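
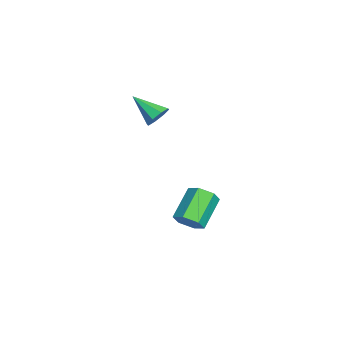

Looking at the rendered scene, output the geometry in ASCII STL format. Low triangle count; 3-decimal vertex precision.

solid 
facet normal 0.437 0.706 -0.557
outer loop
vertex 0.189 -1.865 3.314
vertex -0.548 -1.599 3.073
vertex -0.042 -1.422 3.694
endloop
endfacet
facet normal 0.604 -0.314 0.733
outer loop
vertex 0.189 -1.865 3.314
vertex -0.042 -1.422 3.694
vertex -1.392 -2.961 4.147
endloop
endfacet
facet normal 0.437 0.706 -0.557
outer loop
vertex -0.042 -1.422 3.694
vertex -0.548 -1.599 3.073
vertex -0.57 -1.083 3.71
endloop
endfacet
facet normal 0.137 0.167 0.976
outer loop
vertex -0.042 -1.422 3.694
vertex -0.57 -1.083 3.71
vertex -1.392 -2.961 4.147
endloop
endfacet
facet normal 0.440 0.705 -0.556
outer loop
vertex -0.57 -1.083 3.71
vertex -0.548 -1.599 3.073
vertex -1.084 -1.045 3.352
endloop
endfacet
facet normal -0.504 0.399 0.766
outer loop
vertex -0.57 -1.083 3.71
vertex -1.084 -1.045 3.352
vertex -1.392 -2.961 4.147
endloop
endfacet
facet normal 0.439 0.705 -0.557
outer loop
vertex -1.084 -1.045 3.352
vertex -0.548 -1.599 3.073
vertex -1.284 -1.332 2.831
endloop
endfacet
facet normal -0.943 0.246 0.227
outer loop
vertex -1.084 -1.045 3.352
vertex -1.284 -1.332 2.831
vertex -1.392 -2.961 4.147
endloop
endfacet
facet normal 0.439 0.705 -0.557
outer loop
vertex -1.284 -1.332 2.831
vertex -0.548 -1.599 3.073
vertex -1.053 -1.775 2.452
endloop
endfacet
facet normal -0.923 -0.202 -0.326
outer loop
vertex -1.284 -1.332 2.831
vertex -1.053 -1.775 2.452
vertex -1.392 -2.961 4.147
endloop
endfacet
facet normal 0.438 0.706 -0.556
outer loop
vertex -1.053 -1.775 2.452
vertex -0.548 -1.599 3.073
vertex -0.525 -2.115 2.436
endloop
endfacet
facet normal -0.457 -0.683 -0.569
outer loop
vertex -1.053 -1.775 2.452
vertex -0.525 -2.115 2.436
vertex -1.392 -2.961 4.147
endloop
endfacet
facet normal 0.437 0.706 -0.556
outer loop
vertex -0.525 -2.115 2.436
vertex -0.548 -1.599 3.073
vertex -0.011 -2.152 2.793
endloop
endfacet
facet normal 0.184 -0.915 -0.359
outer loop
vertex -0.525 -2.115 2.436
vertex -0.011 -2.152 2.793
vertex -1.392 -2.961 4.147
endloop
endfacet
facet normal 0.437 0.706 -0.557
outer loop
vertex -0.011 -2.152 2.793
vertex -0.548 -1.599 3.073
vertex 0.189 -1.865 3.314
endloop
endfacet
facet normal 0.623 -0.761 0.180
outer loop
vertex -0.011 -2.152 2.793
vertex 0.189 -1.865 3.314
vertex -1.392 -2.961 4.147
endloop
endfacet
facet normal 0.719 -0.373 -0.587
outer loop
vertex 1.728 -0.28 -3.165
vertex 1.283 0.019 -3.9
vertex 1.895 0.554 -3.49
endloop
endfacet
facet normal 0.670 0.149 0.727
outer loop
vertex 1.728 -0.28 -3.165
vertex 1.895 0.554 -3.49
vertex 0.182 0.522 -1.904
endloop
endfacet
facet normal 0.670 0.149 0.727
outer loop
vertex 0.182 0.522 -1.904
vertex 1.895 0.554 -3.49
vertex 0.349 1.355 -2.229
endloop
endfacet
facet normal -0.719 0.373 0.586
outer loop
vertex 0.182 0.522 -1.904
vertex 0.349 1.355 -2.229
vertex -0.263 0.821 -2.64
endloop
endfacet
facet normal 0.719 -0.373 -0.586
outer loop
vertex 1.895 0.554 -3.49
vertex 1.283 0.019 -3.9
vertex 1.45 0.853 -4.226
endloop
endfacet
facet normal 0.494 0.868 0.054
outer loop
vertex 1.895 0.554 -3.49
vertex 1.45 0.853 -4.226
vertex 0.349 1.355 -2.229
endloop
endfacet
facet normal 0.494 0.868 0.054
outer loop
vertex 0.349 1.355 -2.229
vertex 1.45 0.853 -4.226
vertex -0.096 1.654 -2.965
endloop
endfacet
facet normal -0.719 0.373 0.586
outer loop
vertex 0.349 1.355 -2.229
vertex -0.096 1.654 -2.965
vertex -0.263 0.821 -2.64
endloop
endfacet
facet normal 0.719 -0.373 -0.586
outer loop
vertex 1.45 0.853 -4.226
vertex 1.283 0.019 -3.9
vertex 0.838 0.318 -4.636
endloop
endfacet
facet normal -0.177 0.718 -0.673
outer loop
vertex 1.45 0.853 -4.226
vertex 0.838 0.318 -4.636
vertex -0.096 1.654 -2.965
endloop
endfacet
facet normal -0.176 0.718 -0.673
outer loop
vertex -0.096 1.654 -2.965
vertex 0.838 0.318 -4.636
vertex -0.708 1.12 -3.375
endloop
endfacet
facet normal -0.719 0.373 0.587
outer loop
vertex -0.096 1.654 -2.965
vertex -0.708 1.12 -3.375
vertex -0.263 0.821 -2.64
endloop
endfacet
facet normal 0.719 -0.373 -0.586
outer loop
vertex 0.838 0.318 -4.636
vertex 1.283 0.019 -3.9
vertex 0.671 -0.515 -4.311
endloop
endfacet
facet normal -0.670 -0.149 -0.727
outer loop
vertex 0.838 0.318 -4.636
vertex 0.671 -0.515 -4.311
vertex -0.708 1.12 -3.375
endloop
endfacet
facet normal -0.670 -0.149 -0.727
outer loop
vertex -0.708 1.12 -3.375
vertex 0.671 -0.515 -4.311
vertex -0.875 0.286 -3.05
endloop
endfacet
facet normal -0.719 0.373 0.587
outer loop
vertex -0.708 1.12 -3.375
vertex -0.875 0.286 -3.05
vertex -0.263 0.821 -2.64
endloop
endfacet
facet normal 0.719 -0.373 -0.586
outer loop
vertex 0.671 -0.515 -4.311
vertex 1.283 0.019 -3.9
vertex 1.116 -0.814 -3.575
endloop
endfacet
facet normal -0.494 -0.868 -0.054
outer loop
vertex 0.671 -0.515 -4.311
vertex 1.116 -0.814 -3.575
vertex -0.875 0.286 -3.05
endloop
endfacet
facet normal -0.494 -0.868 -0.054
outer loop
vertex -0.875 0.286 -3.05
vertex 1.116 -0.814 -3.575
vertex -0.43 -0.013 -2.314
endloop
endfacet
facet normal -0.719 0.373 0.586
outer loop
vertex -0.875 0.286 -3.05
vertex -0.43 -0.013 -2.314
vertex -0.263 0.821 -2.64
endloop
endfacet
facet normal 0.719 -0.373 -0.587
outer loop
vertex 1.116 -0.814 -3.575
vertex 1.283 0.019 -3.9
vertex 1.728 -0.28 -3.165
endloop
endfacet
facet normal 0.176 -0.719 0.673
outer loop
vertex 1.116 -0.814 -3.575
vertex 1.728 -0.28 -3.165
vertex -0.43 -0.013 -2.314
endloop
endfacet
facet normal 0.177 -0.718 0.673
outer loop
vertex -0.43 -0.013 -2.314
vertex 1.728 -0.28 -3.165
vertex 0.182 0.522 -1.904
endloop
endfacet
facet normal -0.719 0.373 0.586
outer loop
vertex -0.43 -0.013 -2.314
vertex 0.182 0.522 -1.904
vertex -0.263 0.821 -2.64
endloop
endfacet

endsolid


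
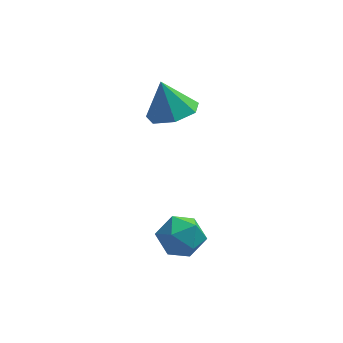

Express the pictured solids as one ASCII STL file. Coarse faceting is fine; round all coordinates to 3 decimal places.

solid 
facet normal 0.228 0.952 -0.203
outer loop
vertex 3.243 -0.466 -1.535
vertex 2.449 -0.15 -0.941
vertex 3.392 -0.286 -0.521
endloop
endfacet
facet normal 0.811 0.544 -0.216
outer loop
vertex 3.243 -0.466 -1.535
vertex 3.392 -0.286 -0.521
vertex 3.829 -1.116 -0.972
endloop
endfacet
facet normal 0.711 0.032 -0.703
outer loop
vertex 3.243 -0.466 -1.535
vertex 3.829 -1.116 -0.972
vertex 3.156 -1.494 -1.67
endloop
endfacet
facet normal 0.065 0.125 -0.990
outer loop
vertex 3.243 -0.466 -1.535
vertex 3.156 -1.494 -1.67
vertex 2.303 -0.897 -1.651
endloop
endfacet
facet normal -0.234 0.693 -0.681
outer loop
vertex 3.243 -0.466 -1.535
vertex 2.303 -0.897 -1.651
vertex 2.449 -0.15 -0.941
endloop
endfacet
facet normal 0.876 0.232 0.423
outer loop
vertex 3.829 -1.116 -0.972
vertex 3.392 -0.286 -0.521
vertex 3.397 -1.203 -0.029
endloop
endfacet
facet normal -0.069 0.893 0.444
outer loop
vertex 3.392 -0.286 -0.521
vertex 2.449 -0.15 -0.941
vertex 2.544 -0.606 -0.01
endloop
endfacet
facet normal -0.816 0.474 -0.330
outer loop
vertex 2.449 -0.15 -0.941
vertex 2.303 -0.897 -1.651
vertex 1.871 -0.984 -0.708
endloop
endfacet
facet normal -0.332 -0.447 -0.831
outer loop
vertex 2.303 -0.897 -1.651
vertex 3.156 -1.494 -1.67
vertex 2.308 -1.814 -1.159
endloop
endfacet
facet normal 0.714 -0.597 -0.365
outer loop
vertex 3.156 -1.494 -1.67
vertex 3.829 -1.116 -0.972
vertex 3.251 -1.95 -0.739
endloop
endfacet
facet normal -0.065 -0.125 0.990
outer loop
vertex 2.457 -1.634 -0.145
vertex 3.397 -1.203 -0.029
vertex 2.544 -0.606 -0.01
endloop
endfacet
facet normal -0.711 -0.032 0.703
outer loop
vertex 2.457 -1.634 -0.145
vertex 2.544 -0.606 -0.01
vertex 1.871 -0.984 -0.708
endloop
endfacet
facet normal -0.811 -0.544 0.216
outer loop
vertex 2.457 -1.634 -0.145
vertex 1.871 -0.984 -0.708
vertex 2.308 -1.814 -1.159
endloop
endfacet
facet normal -0.228 -0.952 0.203
outer loop
vertex 2.457 -1.634 -0.145
vertex 2.308 -1.814 -1.159
vertex 3.251 -1.95 -0.739
endloop
endfacet
facet normal 0.234 -0.693 0.681
outer loop
vertex 2.457 -1.634 -0.145
vertex 3.251 -1.95 -0.739
vertex 3.397 -1.203 -0.029
endloop
endfacet
facet normal 0.332 0.447 0.831
outer loop
vertex 2.544 -0.606 -0.01
vertex 3.397 -1.203 -0.029
vertex 3.392 -0.286 -0.521
endloop
endfacet
facet normal -0.714 0.597 0.365
outer loop
vertex 1.871 -0.984 -0.708
vertex 2.544 -0.606 -0.01
vertex 2.449 -0.15 -0.941
endloop
endfacet
facet normal -0.876 -0.232 -0.423
outer loop
vertex 2.308 -1.814 -1.159
vertex 1.871 -0.984 -0.708
vertex 2.303 -0.897 -1.651
endloop
endfacet
facet normal 0.069 -0.893 -0.444
outer loop
vertex 3.251 -1.95 -0.739
vertex 2.308 -1.814 -1.159
vertex 3.156 -1.494 -1.67
endloop
endfacet
facet normal 0.816 -0.474 0.330
outer loop
vertex 3.397 -1.203 -0.029
vertex 3.251 -1.95 -0.739
vertex 3.829 -1.116 -0.972
endloop
endfacet
facet normal 0.275 -0.262 -0.925
outer loop
vertex 3.621 2.879 3.099
vertex 2.774 3.446 2.686
vertex 3.797 3.794 2.892
endloop
endfacet
facet normal 0.663 0.041 0.747
outer loop
vertex 3.621 2.879 3.099
vertex 3.797 3.794 2.892
vertex 2.326 3.874 4.194
endloop
endfacet
facet normal 0.275 -0.262 -0.925
outer loop
vertex 3.797 3.794 2.892
vertex 2.774 3.446 2.686
vertex 3.203 4.447 2.53
endloop
endfacet
facet normal 0.483 0.718 0.502
outer loop
vertex 3.797 3.794 2.892
vertex 3.203 4.447 2.53
vertex 2.326 3.874 4.194
endloop
endfacet
facet normal 0.276 -0.262 -0.925
outer loop
vertex 3.203 4.447 2.53
vertex 2.774 3.446 2.686
vertex 2.286 4.346 2.285
endloop
endfacet
facet normal -0.169 0.956 0.240
outer loop
vertex 3.203 4.447 2.53
vertex 2.286 4.346 2.285
vertex 2.326 3.874 4.194
endloop
endfacet
facet normal 0.275 -0.263 -0.925
outer loop
vertex 2.286 4.346 2.285
vertex 2.774 3.446 2.686
vertex 1.736 3.568 2.343
endloop
endfacet
facet normal -0.800 0.578 0.160
outer loop
vertex 2.286 4.346 2.285
vertex 1.736 3.568 2.343
vertex 2.326 3.874 4.194
endloop
endfacet
facet normal 0.275 -0.262 -0.925
outer loop
vertex 1.736 3.568 2.343
vertex 2.774 3.446 2.686
vertex 1.969 2.698 2.659
endloop
endfacet
facet normal -0.937 -0.134 0.321
outer loop
vertex 1.736 3.568 2.343
vertex 1.969 2.698 2.659
vertex 2.326 3.874 4.194
endloop
endfacet
facet normal 0.275 -0.263 -0.925
outer loop
vertex 1.969 2.698 2.659
vertex 2.774 3.446 2.686
vertex 2.808 2.391 2.996
endloop
endfacet
facet normal -0.476 -0.641 0.602
outer loop
vertex 1.969 2.698 2.659
vertex 2.808 2.391 2.996
vertex 2.326 3.874 4.194
endloop
endfacet
facet normal 0.275 -0.263 -0.925
outer loop
vertex 2.808 2.391 2.996
vertex 2.774 3.446 2.686
vertex 3.621 2.879 3.099
endloop
endfacet
facet normal 0.237 -0.563 0.792
outer loop
vertex 2.808 2.391 2.996
vertex 3.621 2.879 3.099
vertex 2.326 3.874 4.194
endloop
endfacet

endsolid


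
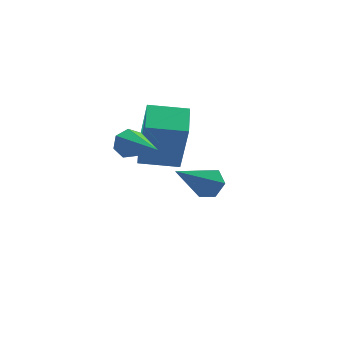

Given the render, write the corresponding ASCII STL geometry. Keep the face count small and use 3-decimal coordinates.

solid 
facet normal -0.871 0.472 0.133
outer loop
vertex 1.017 -2.235 1.215
vertex 1.546 -1.313 1.406
vertex 0.958 -1.802 -0.716
endloop
endfacet
facet normal -0.490 -0.854 -0.176
outer loop
vertex 2.074 -2.407 -0.886
vertex 1.017 -2.235 1.215
vertex 0.958 -1.802 -0.716
endloop
endfacet
facet normal -0.871 0.472 0.133
outer loop
vertex 0.958 -1.802 -0.716
vertex 1.546 -1.313 1.406
vertex 1.487 -0.88 -0.525
endloop
endfacet
facet normal -0.030 0.219 -0.975
outer loop
vertex 1.487 -0.88 -0.525
vertex 2.074 -2.407 -0.886
vertex 0.958 -1.802 -0.716
endloop
endfacet
facet normal 0.030 -0.219 0.975
outer loop
vertex 1.017 -2.235 1.215
vertex 2.662 -1.918 1.236
vertex 1.546 -1.313 1.406
endloop
endfacet
facet normal -0.490 -0.854 -0.176
outer loop
vertex 2.133 -2.84 1.045
vertex 1.017 -2.235 1.215
vertex 2.074 -2.407 -0.886
endloop
endfacet
facet normal 0.030 -0.219 0.975
outer loop
vertex 2.133 -2.84 1.045
vertex 2.662 -1.918 1.236
vertex 1.017 -2.235 1.215
endloop
endfacet
facet normal 0.490 0.854 0.176
outer loop
vertex 1.546 -1.313 1.406
vertex 2.662 -1.918 1.236
vertex 1.487 -0.88 -0.525
endloop
endfacet
facet normal -0.030 0.219 -0.975
outer loop
vertex 2.603 -1.485 -0.695
vertex 2.074 -2.407 -0.886
vertex 1.487 -0.88 -0.525
endloop
endfacet
facet normal 0.490 0.854 0.176
outer loop
vertex 1.487 -0.88 -0.525
vertex 2.662 -1.918 1.236
vertex 2.603 -1.485 -0.695
endloop
endfacet
facet normal 0.871 -0.472 -0.133
outer loop
vertex 2.603 -1.485 -0.695
vertex 2.133 -2.84 1.045
vertex 2.074 -2.407 -0.886
endloop
endfacet
facet normal 0.871 -0.472 -0.133
outer loop
vertex 2.662 -1.918 1.236
vertex 2.133 -2.84 1.045
vertex 2.603 -1.485 -0.695
endloop
endfacet
facet normal -0.029 0.883 -0.468
outer loop
vertex 0.86 -2.276 1.047
vertex 0.401 -2.403 0.836
vertex 0.495 -2.161 1.287
endloop
endfacet
facet normal 0.579 0.175 0.796
outer loop
vertex 0.86 -2.276 1.047
vertex 0.495 -2.161 1.287
vertex 0.459 -4.117 1.744
endloop
endfacet
facet normal -0.030 0.883 -0.468
outer loop
vertex 0.495 -2.161 1.287
vertex 0.401 -2.403 0.836
vertex 0.06 -2.228 1.188
endloop
endfacet
facet normal -0.249 0.225 0.942
outer loop
vertex 0.495 -2.161 1.287
vertex 0.06 -2.228 1.188
vertex 0.459 -4.117 1.744
endloop
endfacet
facet normal -0.030 0.883 -0.468
outer loop
vertex 0.06 -2.228 1.188
vertex 0.401 -2.403 0.836
vertex -0.118 -2.427 0.824
endloop
endfacet
facet normal -0.886 -0.051 0.461
outer loop
vertex 0.06 -2.228 1.188
vertex -0.118 -2.427 0.824
vertex 0.459 -4.117 1.744
endloop
endfacet
facet normal -0.030 0.883 -0.468
outer loop
vertex -0.118 -2.427 0.824
vertex 0.401 -2.403 0.836
vertex 0.095 -2.608 0.469
endloop
endfacet
facet normal -0.850 -0.444 -0.283
outer loop
vertex -0.118 -2.427 0.824
vertex 0.095 -2.608 0.469
vertex 0.459 -4.117 1.744
endloop
endfacet
facet normal -0.030 0.883 -0.468
outer loop
vertex 0.095 -2.608 0.469
vertex 0.401 -2.403 0.836
vertex 0.539 -2.634 0.391
endloop
endfacet
facet normal -0.167 -0.660 -0.733
outer loop
vertex 0.095 -2.608 0.469
vertex 0.539 -2.634 0.391
vertex 0.459 -4.117 1.744
endloop
endfacet
facet normal -0.029 0.884 -0.468
outer loop
vertex 0.539 -2.634 0.391
vertex 0.401 -2.403 0.836
vertex 0.879 -2.487 0.648
endloop
endfacet
facet normal 0.645 -0.534 -0.547
outer loop
vertex 0.539 -2.634 0.391
vertex 0.879 -2.487 0.648
vertex 0.459 -4.117 1.744
endloop
endfacet
facet normal -0.029 0.883 -0.468
outer loop
vertex 0.879 -2.487 0.648
vertex 0.401 -2.403 0.836
vertex 0.86 -2.276 1.047
endloop
endfacet
facet normal 0.978 -0.163 0.133
outer loop
vertex 0.879 -2.487 0.648
vertex 0.86 -2.276 1.047
vertex 0.459 -4.117 1.744
endloop
endfacet
facet normal 0.687 0.187 -0.702
outer loop
vertex 3.895 -1.533 -2.404
vertex 3.5 -1.633 -2.817
vertex 3.57 -1.097 -2.606
endloop
endfacet
facet normal 0.283 0.569 0.772
outer loop
vertex 3.895 -1.533 -2.404
vertex 3.57 -1.097 -2.606
vertex 2.12 -2.007 -1.403
endloop
endfacet
facet normal 0.687 0.187 -0.702
outer loop
vertex 3.57 -1.097 -2.606
vertex 3.5 -1.633 -2.817
vertex 3.175 -1.197 -3.019
endloop
endfacet
facet normal -0.413 0.893 0.178
outer loop
vertex 3.57 -1.097 -2.606
vertex 3.175 -1.197 -3.019
vertex 2.12 -2.007 -1.403
endloop
endfacet
facet normal 0.686 0.185 -0.704
outer loop
vertex 3.175 -1.197 -3.019
vertex 3.5 -1.633 -2.817
vertex 3.104 -1.733 -3.229
endloop
endfacet
facet normal -0.862 0.280 -0.423
outer loop
vertex 3.175 -1.197 -3.019
vertex 3.104 -1.733 -3.229
vertex 2.12 -2.007 -1.403
endloop
endfacet
facet normal 0.685 0.186 -0.704
outer loop
vertex 3.104 -1.733 -3.229
vertex 3.5 -1.633 -2.817
vertex 3.43 -2.169 -3.027
endloop
endfacet
facet normal -0.616 -0.660 -0.431
outer loop
vertex 3.104 -1.733 -3.229
vertex 3.43 -2.169 -3.027
vertex 2.12 -2.007 -1.403
endloop
endfacet
facet normal 0.686 0.186 -0.703
outer loop
vertex 3.43 -2.169 -3.027
vertex 3.5 -1.633 -2.817
vertex 3.825 -2.069 -2.615
endloop
endfacet
facet normal 0.080 -0.984 0.162
outer loop
vertex 3.43 -2.169 -3.027
vertex 3.825 -2.069 -2.615
vertex 2.12 -2.007 -1.403
endloop
endfacet
facet normal 0.687 0.187 -0.702
outer loop
vertex 3.825 -2.069 -2.615
vertex 3.5 -1.633 -2.817
vertex 3.895 -1.533 -2.404
endloop
endfacet
facet normal 0.529 -0.370 0.764
outer loop
vertex 3.825 -2.069 -2.615
vertex 3.895 -1.533 -2.404
vertex 2.12 -2.007 -1.403
endloop
endfacet

endsolid


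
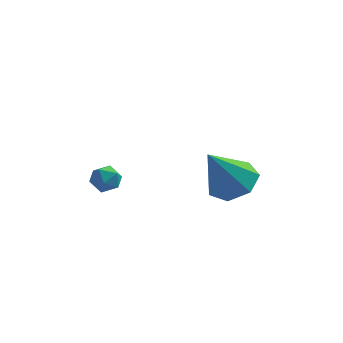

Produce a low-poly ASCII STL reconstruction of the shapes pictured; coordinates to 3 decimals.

solid 
facet normal 0.374 0.385 -0.844
outer loop
vertex 4.1 3.349 2.961
vertex 3.618 2.589 2.4
vertex 3.249 3.545 2.673
endloop
endfacet
facet normal -0.096 0.668 0.738
outer loop
vertex 4.1 3.349 2.961
vertex 3.249 3.545 2.673
vertex 2.802 1.751 4.24
endloop
endfacet
facet normal 0.375 0.385 -0.843
outer loop
vertex 3.249 3.545 2.673
vertex 3.618 2.589 2.4
vertex 2.676 3.022 2.179
endloop
endfacet
facet normal -0.779 0.511 0.363
outer loop
vertex 3.249 3.545 2.673
vertex 2.676 3.022 2.179
vertex 2.802 1.751 4.24
endloop
endfacet
facet normal 0.375 0.384 -0.844
outer loop
vertex 2.676 3.022 2.179
vertex 3.618 2.589 2.4
vertex 2.812 2.173 1.853
endloop
endfacet
facet normal -0.989 -0.147 -0.030
outer loop
vertex 2.676 3.022 2.179
vertex 2.812 2.173 1.853
vertex 2.802 1.751 4.24
endloop
endfacet
facet normal 0.374 0.385 -0.844
outer loop
vertex 2.812 2.173 1.853
vertex 3.618 2.589 2.4
vertex 3.555 1.637 1.938
endloop
endfacet
facet normal -0.568 -0.810 -0.146
outer loop
vertex 2.812 2.173 1.853
vertex 3.555 1.637 1.938
vertex 2.802 1.751 4.24
endloop
endfacet
facet normal 0.374 0.385 -0.844
outer loop
vertex 3.555 1.637 1.938
vertex 3.618 2.589 2.4
vertex 4.346 1.819 2.372
endloop
endfacet
facet normal 0.169 -0.980 0.104
outer loop
vertex 3.555 1.637 1.938
vertex 4.346 1.819 2.372
vertex 2.802 1.751 4.24
endloop
endfacet
facet normal 0.375 0.385 -0.844
outer loop
vertex 4.346 1.819 2.372
vertex 3.618 2.589 2.4
vertex 4.588 2.581 2.827
endloop
endfacet
facet normal 0.664 -0.527 0.530
outer loop
vertex 4.346 1.819 2.372
vertex 4.588 2.581 2.827
vertex 2.802 1.751 4.24
endloop
endfacet
facet normal 0.374 0.385 -0.843
outer loop
vertex 4.588 2.581 2.827
vertex 3.618 2.589 2.4
vertex 4.1 3.349 2.961
endloop
endfacet
facet normal 0.547 0.206 0.812
outer loop
vertex 4.588 2.581 2.827
vertex 4.1 3.349 2.961
vertex 2.802 1.751 4.24
endloop
endfacet
facet normal 0.215 0.088 0.973
outer loop
vertex -0.845 2.375 2.927
vertex -1.135 1.791 3.044
vertex -0.489 1.817 2.899
endloop
endfacet
facet normal 0.703 0.420 0.574
outer loop
vertex -0.845 2.375 2.927
vertex -0.489 1.817 2.899
vertex -0.4 2.29 2.444
endloop
endfacet
facet normal 0.368 0.913 0.178
outer loop
vertex -0.845 2.375 2.927
vertex -0.4 2.29 2.444
vertex -0.991 2.555 2.307
endloop
endfacet
facet normal -0.327 0.884 0.334
outer loop
vertex -0.845 2.375 2.927
vertex -0.991 2.555 2.307
vertex -1.445 2.247 2.678
endloop
endfacet
facet normal -0.422 0.375 0.825
outer loop
vertex -0.845 2.375 2.927
vertex -1.445 2.247 2.678
vertex -1.135 1.791 3.044
endloop
endfacet
facet normal 0.990 -0.061 0.131
outer loop
vertex -0.4 2.29 2.444
vertex -0.489 1.817 2.899
vertex -0.415 1.653 2.262
endloop
endfacet
facet normal 0.198 -0.598 0.777
outer loop
vertex -0.489 1.817 2.899
vertex -1.135 1.791 3.044
vertex -0.869 1.345 2.633
endloop
endfacet
facet normal -0.832 -0.134 0.538
outer loop
vertex -1.135 1.791 3.044
vertex -1.445 2.247 2.678
vertex -1.46 1.61 2.496
endloop
endfacet
facet normal -0.677 0.690 -0.256
outer loop
vertex -1.445 2.247 2.678
vertex -0.991 2.555 2.307
vertex -1.371 2.083 2.041
endloop
endfacet
facet normal 0.448 0.736 -0.508
outer loop
vertex -0.991 2.555 2.307
vertex -0.4 2.29 2.444
vertex -0.725 2.109 1.896
endloop
endfacet
facet normal 0.327 -0.884 -0.334
outer loop
vertex -1.015 1.525 2.013
vertex -0.415 1.653 2.262
vertex -0.869 1.345 2.633
endloop
endfacet
facet normal -0.368 -0.913 -0.178
outer loop
vertex -1.015 1.525 2.013
vertex -0.869 1.345 2.633
vertex -1.46 1.61 2.496
endloop
endfacet
facet normal -0.703 -0.420 -0.574
outer loop
vertex -1.015 1.525 2.013
vertex -1.46 1.61 2.496
vertex -1.371 2.083 2.041
endloop
endfacet
facet normal -0.215 -0.088 -0.973
outer loop
vertex -1.015 1.525 2.013
vertex -1.371 2.083 2.041
vertex -0.725 2.109 1.896
endloop
endfacet
facet normal 0.422 -0.375 -0.825
outer loop
vertex -1.015 1.525 2.013
vertex -0.725 2.109 1.896
vertex -0.415 1.653 2.262
endloop
endfacet
facet normal 0.677 -0.690 0.256
outer loop
vertex -0.869 1.345 2.633
vertex -0.415 1.653 2.262
vertex -0.489 1.817 2.899
endloop
endfacet
facet normal -0.448 -0.736 0.508
outer loop
vertex -1.46 1.61 2.496
vertex -0.869 1.345 2.633
vertex -1.135 1.791 3.044
endloop
endfacet
facet normal -0.990 0.061 -0.131
outer loop
vertex -1.371 2.083 2.041
vertex -1.46 1.61 2.496
vertex -1.445 2.247 2.678
endloop
endfacet
facet normal -0.198 0.598 -0.777
outer loop
vertex -0.725 2.109 1.896
vertex -1.371 2.083 2.041
vertex -0.991 2.555 2.307
endloop
endfacet
facet normal 0.832 0.134 -0.538
outer loop
vertex -0.415 1.653 2.262
vertex -0.725 2.109 1.896
vertex -0.4 2.29 2.444
endloop
endfacet

endsolid


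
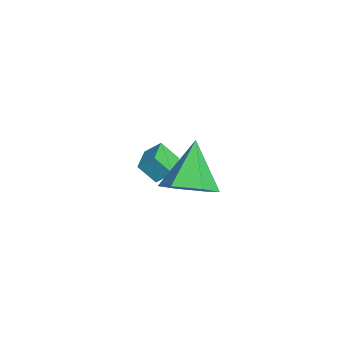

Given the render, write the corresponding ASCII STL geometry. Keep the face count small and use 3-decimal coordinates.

solid 
facet normal -0.944 0.328 -0.021
outer loop
vertex -3.56 -0.993 -2.37
vertex -3.315 -0.336 -3.138
vertex -3.757 -1.597 -2.949
endloop
endfacet
facet normal -0.236 -0.631 0.739
outer loop
vertex -2.585 -2.004 -2.922
vertex -3.56 -0.993 -2.37
vertex -3.757 -1.597 -2.949
endloop
endfacet
facet normal -0.945 0.328 -0.023
outer loop
vertex -3.757 -1.597 -2.949
vertex -3.315 -0.336 -3.138
vertex -3.511 -0.941 -3.717
endloop
endfacet
facet normal -0.229 -0.703 -0.674
outer loop
vertex -3.511 -0.941 -3.717
vertex -2.585 -2.004 -2.922
vertex -3.757 -1.597 -2.949
endloop
endfacet
facet normal 0.228 0.703 0.674
outer loop
vertex -3.56 -0.993 -2.37
vertex -2.143 -0.743 -3.111
vertex -3.315 -0.336 -3.138
endloop
endfacet
facet normal -0.236 -0.631 0.739
outer loop
vertex -2.389 -1.399 -2.343
vertex -3.56 -0.993 -2.37
vertex -2.585 -2.004 -2.922
endloop
endfacet
facet normal 0.228 0.703 0.674
outer loop
vertex -2.389 -1.399 -2.343
vertex -2.143 -0.743 -3.111
vertex -3.56 -0.993 -2.37
endloop
endfacet
facet normal 0.236 0.631 -0.739
outer loop
vertex -3.315 -0.336 -3.138
vertex -2.143 -0.743 -3.111
vertex -3.511 -0.941 -3.717
endloop
endfacet
facet normal -0.228 -0.703 -0.674
outer loop
vertex -2.34 -1.347 -3.69
vertex -2.585 -2.004 -2.922
vertex -3.511 -0.941 -3.717
endloop
endfacet
facet normal 0.236 0.631 -0.739
outer loop
vertex -3.511 -0.941 -3.717
vertex -2.143 -0.743 -3.111
vertex -2.34 -1.347 -3.69
endloop
endfacet
facet normal 0.945 -0.327 0.022
outer loop
vertex -2.34 -1.347 -3.69
vertex -2.389 -1.399 -2.343
vertex -2.585 -2.004 -2.922
endloop
endfacet
facet normal 0.944 -0.329 0.022
outer loop
vertex -2.143 -0.743 -3.111
vertex -2.389 -1.399 -2.343
vertex -2.34 -1.347 -3.69
endloop
endfacet
facet normal 0.610 -0.206 -0.765
outer loop
vertex 1.999 -1.378 -0.652
vertex 1.447 -0.679 -1.281
vertex 2.298 -0.33 -0.696
endloop
endfacet
facet normal 0.431 -0.085 0.898
outer loop
vertex 1.999 -1.378 -0.652
vertex 2.298 -0.33 -0.696
vertex 0.153 -0.241 0.341
endloop
endfacet
facet normal 0.610 -0.206 -0.765
outer loop
vertex 2.298 -0.33 -0.696
vertex 1.447 -0.679 -1.281
vertex 1.746 0.368 -1.325
endloop
endfacet
facet normal 0.308 0.760 0.573
outer loop
vertex 2.298 -0.33 -0.696
vertex 1.746 0.368 -1.325
vertex 0.153 -0.241 0.341
endloop
endfacet
facet normal 0.610 -0.206 -0.765
outer loop
vertex 1.746 0.368 -1.325
vertex 1.447 -0.679 -1.281
vertex 0.895 0.019 -1.91
endloop
endfacet
facet normal -0.371 0.929 -0.015
outer loop
vertex 1.746 0.368 -1.325
vertex 0.895 0.019 -1.91
vertex 0.153 -0.241 0.341
endloop
endfacet
facet normal 0.609 -0.208 -0.765
outer loop
vertex 0.895 0.019 -1.91
vertex 1.447 -0.679 -1.281
vertex 0.595 -1.028 -1.865
endloop
endfacet
facet normal -0.927 0.254 -0.276
outer loop
vertex 0.895 0.019 -1.91
vertex 0.595 -1.028 -1.865
vertex 0.153 -0.241 0.341
endloop
endfacet
facet normal 0.609 -0.207 -0.765
outer loop
vertex 0.595 -1.028 -1.865
vertex 1.447 -0.679 -1.281
vertex 1.147 -1.726 -1.237
endloop
endfacet
facet normal -0.805 -0.592 0.050
outer loop
vertex 0.595 -1.028 -1.865
vertex 1.147 -1.726 -1.237
vertex 0.153 -0.241 0.341
endloop
endfacet
facet normal 0.610 -0.207 -0.765
outer loop
vertex 1.147 -1.726 -1.237
vertex 1.447 -0.679 -1.281
vertex 1.999 -1.378 -0.652
endloop
endfacet
facet normal -0.126 -0.761 0.637
outer loop
vertex 1.147 -1.726 -1.237
vertex 1.999 -1.378 -0.652
vertex 0.153 -0.241 0.341
endloop
endfacet

endsolid


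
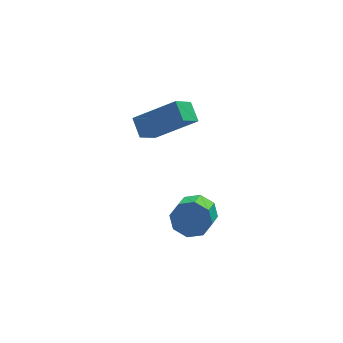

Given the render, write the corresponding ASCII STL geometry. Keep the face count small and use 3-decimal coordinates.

solid 
facet normal -0.587 -0.548 0.596
outer loop
vertex 0.118 2.238 1.964
vertex -1.447 2.626 0.78
vertex 0.308 1.497 1.47
endloop
endfacet
facet normal 0.783 -0.194 0.592
outer loop
vertex 0.947 2.094 0.82
vertex 0.118 2.238 1.964
vertex 0.308 1.497 1.47
endloop
endfacet
facet normal -0.587 -0.548 0.596
outer loop
vertex 0.308 1.497 1.47
vertex -1.447 2.626 0.78
vertex -1.257 1.885 0.286
endloop
endfacet
facet normal 0.209 -0.814 -0.542
outer loop
vertex -1.257 1.885 0.286
vertex 0.947 2.094 0.82
vertex 0.308 1.497 1.47
endloop
endfacet
facet normal -0.209 0.814 0.542
outer loop
vertex 0.118 2.238 1.964
vertex -0.808 3.223 0.13
vertex -1.447 2.626 0.78
endloop
endfacet
facet normal 0.783 -0.194 0.592
outer loop
vertex 0.757 2.835 1.314
vertex 0.118 2.238 1.964
vertex 0.947 2.094 0.82
endloop
endfacet
facet normal -0.209 0.814 0.542
outer loop
vertex 0.757 2.835 1.314
vertex -0.808 3.223 0.13
vertex 0.118 2.238 1.964
endloop
endfacet
facet normal -0.783 0.194 -0.592
outer loop
vertex -1.447 2.626 0.78
vertex -0.808 3.223 0.13
vertex -1.257 1.885 0.286
endloop
endfacet
facet normal 0.209 -0.814 -0.542
outer loop
vertex -0.618 2.482 -0.364
vertex 0.947 2.094 0.82
vertex -1.257 1.885 0.286
endloop
endfacet
facet normal -0.783 0.194 -0.592
outer loop
vertex -1.257 1.885 0.286
vertex -0.808 3.223 0.13
vertex -0.618 2.482 -0.364
endloop
endfacet
facet normal 0.587 0.548 -0.596
outer loop
vertex -0.618 2.482 -0.364
vertex 0.757 2.835 1.314
vertex 0.947 2.094 0.82
endloop
endfacet
facet normal 0.587 0.548 -0.596
outer loop
vertex -0.808 3.223 0.13
vertex 0.757 2.835 1.314
vertex -0.618 2.482 -0.364
endloop
endfacet
facet normal 0.313 0.833 -0.457
outer loop
vertex 1.402 0.845 -3.054
vertex 0.739 0.829 -3.537
vertex 0.919 1.161 -2.809
endloop
endfacet
facet normal 0.556 0.229 0.799
outer loop
vertex 1.402 0.845 -3.054
vertex 0.919 1.161 -2.809
vertex 1.064 -0.054 -2.561
endloop
endfacet
facet normal 0.557 0.229 0.798
outer loop
vertex 1.064 -0.054 -2.561
vertex 0.919 1.161 -2.809
vertex 0.581 0.263 -2.315
endloop
endfacet
facet normal -0.313 -0.832 0.457
outer loop
vertex 1.064 -0.054 -2.561
vertex 0.581 0.263 -2.315
vertex 0.401 -0.069 -3.043
endloop
endfacet
facet normal 0.315 0.832 -0.457
outer loop
vertex 0.919 1.161 -2.809
vertex 0.739 0.829 -3.537
vertex 0.331 1.284 -2.99
endloop
endfacet
facet normal -0.150 0.519 0.841
outer loop
vertex 0.919 1.161 -2.809
vertex 0.331 1.284 -2.99
vertex 0.581 0.263 -2.315
endloop
endfacet
facet normal -0.151 0.519 0.841
outer loop
vertex 0.581 0.263 -2.315
vertex 0.331 1.284 -2.99
vertex -0.008 0.385 -2.496
endloop
endfacet
facet normal -0.313 -0.833 0.457
outer loop
vertex 0.581 0.263 -2.315
vertex -0.008 0.385 -2.496
vertex 0.401 -0.069 -3.043
endloop
endfacet
facet normal 0.314 0.832 -0.458
outer loop
vertex 0.331 1.284 -2.99
vertex 0.739 0.829 -3.537
vertex -0.018 1.14 -3.491
endloop
endfacet
facet normal -0.770 0.505 0.391
outer loop
vertex 0.331 1.284 -2.99
vertex -0.018 1.14 -3.491
vertex -0.008 0.385 -2.496
endloop
endfacet
facet normal -0.770 0.505 0.391
outer loop
vertex -0.008 0.385 -2.496
vertex -0.018 1.14 -3.491
vertex -0.357 0.241 -2.998
endloop
endfacet
facet normal -0.313 -0.833 0.457
outer loop
vertex -0.008 0.385 -2.496
vertex -0.357 0.241 -2.998
vertex 0.401 -0.069 -3.043
endloop
endfacet
facet normal 0.314 0.832 -0.458
outer loop
vertex -0.018 1.14 -3.491
vertex 0.739 0.829 -3.537
vertex 0.076 0.814 -4.019
endloop
endfacet
facet normal -0.937 0.196 -0.288
outer loop
vertex -0.018 1.14 -3.491
vertex 0.076 0.814 -4.019
vertex -0.357 0.241 -2.998
endloop
endfacet
facet normal -0.938 0.194 -0.289
outer loop
vertex -0.357 0.241 -2.998
vertex 0.076 0.814 -4.019
vertex -0.262 -0.085 -3.526
endloop
endfacet
facet normal -0.313 -0.832 0.457
outer loop
vertex -0.357 0.241 -2.998
vertex -0.262 -0.085 -3.526
vertex 0.401 -0.069 -3.043
endloop
endfacet
facet normal 0.313 0.832 -0.457
outer loop
vertex 0.076 0.814 -4.019
vertex 0.739 0.829 -3.537
vertex 0.559 0.497 -4.265
endloop
endfacet
facet normal -0.557 -0.229 -0.799
outer loop
vertex 0.076 0.814 -4.019
vertex 0.559 0.497 -4.265
vertex -0.262 -0.085 -3.526
endloop
endfacet
facet normal -0.556 -0.230 -0.799
outer loop
vertex -0.262 -0.085 -3.526
vertex 0.559 0.497 -4.265
vertex 0.221 -0.401 -3.771
endloop
endfacet
facet normal -0.313 -0.833 0.457
outer loop
vertex -0.262 -0.085 -3.526
vertex 0.221 -0.401 -3.771
vertex 0.401 -0.069 -3.043
endloop
endfacet
facet normal 0.313 0.833 -0.457
outer loop
vertex 0.559 0.497 -4.265
vertex 0.739 0.829 -3.537
vertex 1.148 0.375 -4.084
endloop
endfacet
facet normal 0.151 -0.519 -0.841
outer loop
vertex 0.559 0.497 -4.265
vertex 1.148 0.375 -4.084
vertex 0.221 -0.401 -3.771
endloop
endfacet
facet normal 0.150 -0.519 -0.841
outer loop
vertex 0.221 -0.401 -3.771
vertex 1.148 0.375 -4.084
vertex 0.809 -0.524 -3.59
endloop
endfacet
facet normal -0.315 -0.832 0.457
outer loop
vertex 0.221 -0.401 -3.771
vertex 0.809 -0.524 -3.59
vertex 0.401 -0.069 -3.043
endloop
endfacet
facet normal 0.313 0.833 -0.457
outer loop
vertex 1.148 0.375 -4.084
vertex 0.739 0.829 -3.537
vertex 1.497 0.519 -3.582
endloop
endfacet
facet normal 0.770 -0.505 -0.390
outer loop
vertex 1.148 0.375 -4.084
vertex 1.497 0.519 -3.582
vertex 0.809 -0.524 -3.59
endloop
endfacet
facet normal 0.770 -0.505 -0.391
outer loop
vertex 0.809 -0.524 -3.59
vertex 1.497 0.519 -3.582
vertex 1.158 -0.38 -3.089
endloop
endfacet
facet normal -0.314 -0.832 0.458
outer loop
vertex 0.809 -0.524 -3.59
vertex 1.158 -0.38 -3.089
vertex 0.401 -0.069 -3.043
endloop
endfacet
facet normal 0.313 0.832 -0.457
outer loop
vertex 1.497 0.519 -3.582
vertex 0.739 0.829 -3.537
vertex 1.402 0.845 -3.054
endloop
endfacet
facet normal 0.937 -0.195 0.289
outer loop
vertex 1.497 0.519 -3.582
vertex 1.402 0.845 -3.054
vertex 1.158 -0.38 -3.089
endloop
endfacet
facet normal 0.938 -0.195 0.287
outer loop
vertex 1.158 -0.38 -3.089
vertex 1.402 0.845 -3.054
vertex 1.064 -0.054 -2.561
endloop
endfacet
facet normal -0.314 -0.832 0.458
outer loop
vertex 1.158 -0.38 -3.089
vertex 1.064 -0.054 -2.561
vertex 0.401 -0.069 -3.043
endloop
endfacet

endsolid


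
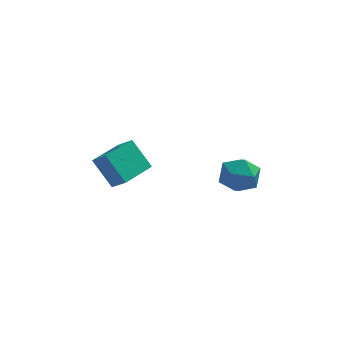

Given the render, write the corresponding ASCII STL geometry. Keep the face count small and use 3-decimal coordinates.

solid 
facet normal -0.959 0.285 -0.006
outer loop
vertex 1.358 -0.942 -3.774
vertex 1.067 -1.919 -3.623
vertex 1.245 -1.303 -2.816
endloop
endfacet
facet normal -0.539 0.807 0.241
outer loop
vertex 1.358 -0.942 -3.774
vertex 1.245 -1.303 -2.816
vertex 2.047 -0.699 -3.047
endloop
endfacet
facet normal -0.060 0.962 -0.265
outer loop
vertex 1.358 -0.942 -3.774
vertex 2.047 -0.699 -3.047
vertex 2.364 -0.941 -3.997
endloop
endfacet
facet normal -0.183 0.537 -0.824
outer loop
vertex 1.358 -0.942 -3.774
vertex 2.364 -0.941 -3.997
vertex 1.759 -1.694 -4.353
endloop
endfacet
facet normal -0.739 0.117 -0.664
outer loop
vertex 1.358 -0.942 -3.774
vertex 1.759 -1.694 -4.353
vertex 1.067 -1.919 -3.623
endloop
endfacet
facet normal -0.186 0.557 0.809
outer loop
vertex 2.047 -0.699 -3.047
vertex 1.245 -1.303 -2.816
vertex 2.181 -1.526 -2.447
endloop
endfacet
facet normal -0.865 -0.288 0.411
outer loop
vertex 1.245 -1.303 -2.816
vertex 1.067 -1.919 -3.623
vertex 1.576 -2.279 -2.803
endloop
endfacet
facet normal -0.510 -0.558 -0.655
outer loop
vertex 1.067 -1.919 -3.623
vertex 1.759 -1.694 -4.353
vertex 1.893 -2.521 -3.753
endloop
endfacet
facet normal 0.389 0.120 -0.914
outer loop
vertex 1.759 -1.694 -4.353
vertex 2.364 -0.941 -3.997
vertex 2.695 -1.917 -3.984
endloop
endfacet
facet normal 0.588 0.809 -0.010
outer loop
vertex 2.364 -0.941 -3.997
vertex 2.047 -0.699 -3.047
vertex 2.873 -1.301 -3.177
endloop
endfacet
facet normal 0.183 -0.537 0.824
outer loop
vertex 2.582 -2.278 -3.026
vertex 2.181 -1.526 -2.447
vertex 1.576 -2.279 -2.803
endloop
endfacet
facet normal 0.060 -0.962 0.265
outer loop
vertex 2.582 -2.278 -3.026
vertex 1.576 -2.279 -2.803
vertex 1.893 -2.521 -3.753
endloop
endfacet
facet normal 0.539 -0.807 -0.241
outer loop
vertex 2.582 -2.278 -3.026
vertex 1.893 -2.521 -3.753
vertex 2.695 -1.917 -3.984
endloop
endfacet
facet normal 0.959 -0.285 0.006
outer loop
vertex 2.582 -2.278 -3.026
vertex 2.695 -1.917 -3.984
vertex 2.873 -1.301 -3.177
endloop
endfacet
facet normal 0.739 -0.117 0.664
outer loop
vertex 2.582 -2.278 -3.026
vertex 2.873 -1.301 -3.177
vertex 2.181 -1.526 -2.447
endloop
endfacet
facet normal -0.389 -0.120 0.914
outer loop
vertex 1.576 -2.279 -2.803
vertex 2.181 -1.526 -2.447
vertex 1.245 -1.303 -2.816
endloop
endfacet
facet normal -0.588 -0.809 0.010
outer loop
vertex 1.893 -2.521 -3.753
vertex 1.576 -2.279 -2.803
vertex 1.067 -1.919 -3.623
endloop
endfacet
facet normal 0.186 -0.557 -0.809
outer loop
vertex 2.695 -1.917 -3.984
vertex 1.893 -2.521 -3.753
vertex 1.759 -1.694 -4.353
endloop
endfacet
facet normal 0.865 0.288 -0.411
outer loop
vertex 2.873 -1.301 -3.177
vertex 2.695 -1.917 -3.984
vertex 2.364 -0.941 -3.997
endloop
endfacet
facet normal 0.510 0.558 0.655
outer loop
vertex 2.181 -1.526 -2.447
vertex 2.873 -1.301 -3.177
vertex 2.047 -0.699 -3.047
endloop
endfacet
facet normal -0.584 0.489 -0.647
outer loop
vertex -4.412 -0.825 -3.014
vertex -3.302 0.554 -2.973
vertex -3.551 -1.48 -4.286
endloop
endfacet
facet normal -0.627 -0.779 -0.023
outer loop
vertex -2.938 -1.994 -3.607
vertex -4.412 -0.825 -3.014
vertex -3.551 -1.48 -4.286
endloop
endfacet
facet normal -0.585 0.489 -0.647
outer loop
vertex -3.551 -1.48 -4.286
vertex -3.302 0.554 -2.973
vertex -2.442 -0.101 -4.246
endloop
endfacet
facet normal 0.515 -0.392 -0.762
outer loop
vertex -2.442 -0.101 -4.246
vertex -2.938 -1.994 -3.607
vertex -3.551 -1.48 -4.286
endloop
endfacet
facet normal -0.515 0.392 0.762
outer loop
vertex -4.412 -0.825 -3.014
vertex -2.689 0.04 -2.294
vertex -3.302 0.554 -2.973
endloop
endfacet
facet normal -0.627 -0.779 -0.023
outer loop
vertex -3.798 -1.339 -2.334
vertex -4.412 -0.825 -3.014
vertex -2.938 -1.994 -3.607
endloop
endfacet
facet normal -0.515 0.392 0.762
outer loop
vertex -3.798 -1.339 -2.334
vertex -2.689 0.04 -2.294
vertex -4.412 -0.825 -3.014
endloop
endfacet
facet normal 0.627 0.779 0.023
outer loop
vertex -3.302 0.554 -2.973
vertex -2.689 0.04 -2.294
vertex -2.442 -0.101 -4.246
endloop
endfacet
facet normal 0.515 -0.392 -0.762
outer loop
vertex -1.828 -0.615 -3.566
vertex -2.938 -1.994 -3.607
vertex -2.442 -0.101 -4.246
endloop
endfacet
facet normal 0.627 0.779 0.023
outer loop
vertex -2.442 -0.101 -4.246
vertex -2.689 0.04 -2.294
vertex -1.828 -0.615 -3.566
endloop
endfacet
facet normal 0.585 -0.490 0.647
outer loop
vertex -1.828 -0.615 -3.566
vertex -3.798 -1.339 -2.334
vertex -2.938 -1.994 -3.607
endloop
endfacet
facet normal 0.585 -0.489 0.647
outer loop
vertex -2.689 0.04 -2.294
vertex -3.798 -1.339 -2.334
vertex -1.828 -0.615 -3.566
endloop
endfacet

endsolid


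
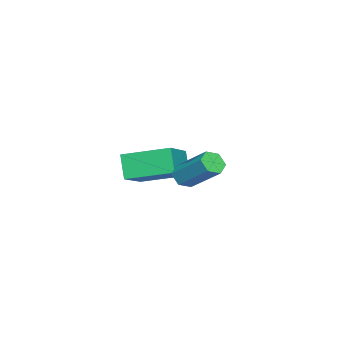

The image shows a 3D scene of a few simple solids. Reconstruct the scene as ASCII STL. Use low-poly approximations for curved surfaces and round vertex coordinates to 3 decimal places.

solid 
facet normal -0.389 -0.314 0.866
outer loop
vertex -2.538 -1.196 0.783
vertex -2.919 0.727 1.309
vertex -4.216 -1.31 -0.013
endloop
endfacet
facet normal 0.187 -0.947 -0.259
outer loop
vertex -3.741 -0.927 -1.069
vertex -2.538 -1.196 0.783
vertex -4.216 -1.31 -0.013
endloop
endfacet
facet normal -0.389 -0.314 0.866
outer loop
vertex -4.216 -1.31 -0.013
vertex -2.919 0.727 1.309
vertex -4.597 0.613 0.514
endloop
endfacet
facet normal -0.902 -0.061 -0.428
outer loop
vertex -4.597 0.613 0.514
vertex -3.741 -0.927 -1.069
vertex -4.216 -1.31 -0.013
endloop
endfacet
facet normal 0.902 0.062 0.428
outer loop
vertex -2.538 -1.196 0.783
vertex -2.444 1.11 0.253
vertex -2.919 0.727 1.309
endloop
endfacet
facet normal 0.187 -0.948 -0.259
outer loop
vertex -2.063 -0.813 -0.274
vertex -2.538 -1.196 0.783
vertex -3.741 -0.927 -1.069
endloop
endfacet
facet normal 0.902 0.062 0.428
outer loop
vertex -2.063 -0.813 -0.274
vertex -2.444 1.11 0.253
vertex -2.538 -1.196 0.783
endloop
endfacet
facet normal -0.187 0.947 0.259
outer loop
vertex -2.919 0.727 1.309
vertex -2.444 1.11 0.253
vertex -4.597 0.613 0.514
endloop
endfacet
facet normal -0.902 -0.062 -0.428
outer loop
vertex -4.122 0.996 -0.543
vertex -3.741 -0.927 -1.069
vertex -4.597 0.613 0.514
endloop
endfacet
facet normal -0.187 0.948 0.259
outer loop
vertex -4.597 0.613 0.514
vertex -2.444 1.11 0.253
vertex -4.122 0.996 -0.543
endloop
endfacet
facet normal 0.389 0.314 -0.866
outer loop
vertex -4.122 0.996 -0.543
vertex -2.063 -0.813 -0.274
vertex -3.741 -0.927 -1.069
endloop
endfacet
facet normal 0.389 0.314 -0.866
outer loop
vertex -2.444 1.11 0.253
vertex -2.063 -0.813 -0.274
vertex -4.122 0.996 -0.543
endloop
endfacet
facet normal -0.260 -0.751 -0.607
outer loop
vertex 1.025 2.523 1.73
vertex 0.623 2.833 1.519
vertex 1.124 2.842 1.293
endloop
endfacet
facet normal 0.949 -0.315 -0.015
outer loop
vertex 1.025 2.523 1.73
vertex 1.124 2.842 1.293
vertex 1.479 3.837 2.793
endloop
endfacet
facet normal 0.948 -0.317 -0.014
outer loop
vertex 1.479 3.837 2.793
vertex 1.124 2.842 1.293
vertex 1.579 4.156 2.356
endloop
endfacet
facet normal 0.259 0.751 0.607
outer loop
vertex 1.479 3.837 2.793
vertex 1.579 4.156 2.356
vertex 1.077 4.147 2.581
endloop
endfacet
facet normal -0.260 -0.751 -0.607
outer loop
vertex 1.124 2.842 1.293
vertex 0.623 2.833 1.519
vertex 0.722 3.152 1.082
endloop
endfacet
facet normal 0.631 0.344 -0.696
outer loop
vertex 1.124 2.842 1.293
vertex 0.722 3.152 1.082
vertex 1.579 4.156 2.356
endloop
endfacet
facet normal 0.631 0.343 -0.695
outer loop
vertex 1.579 4.156 2.356
vertex 0.722 3.152 1.082
vertex 1.177 4.466 2.144
endloop
endfacet
facet normal 0.259 0.751 0.607
outer loop
vertex 1.579 4.156 2.356
vertex 1.177 4.466 2.144
vertex 1.077 4.147 2.581
endloop
endfacet
facet normal -0.259 -0.751 -0.607
outer loop
vertex 0.722 3.152 1.082
vertex 0.623 2.833 1.519
vertex 0.221 3.143 1.307
endloop
endfacet
facet normal -0.318 0.660 -0.681
outer loop
vertex 0.722 3.152 1.082
vertex 0.221 3.143 1.307
vertex 1.177 4.466 2.144
endloop
endfacet
facet normal -0.318 0.660 -0.680
outer loop
vertex 1.177 4.466 2.144
vertex 0.221 3.143 1.307
vertex 0.675 4.457 2.37
endloop
endfacet
facet normal 0.260 0.751 0.607
outer loop
vertex 1.177 4.466 2.144
vertex 0.675 4.457 2.37
vertex 1.077 4.147 2.581
endloop
endfacet
facet normal -0.259 -0.751 -0.607
outer loop
vertex 0.221 3.143 1.307
vertex 0.623 2.833 1.519
vertex 0.121 2.824 1.744
endloop
endfacet
facet normal -0.949 0.316 0.014
outer loop
vertex 0.221 3.143 1.307
vertex 0.121 2.824 1.744
vertex 0.675 4.457 2.37
endloop
endfacet
facet normal -0.949 0.316 0.016
outer loop
vertex 0.675 4.457 2.37
vertex 0.121 2.824 1.744
vertex 0.576 4.138 2.807
endloop
endfacet
facet normal 0.260 0.751 0.607
outer loop
vertex 0.675 4.457 2.37
vertex 0.576 4.138 2.807
vertex 1.077 4.147 2.581
endloop
endfacet
facet normal -0.259 -0.751 -0.607
outer loop
vertex 0.121 2.824 1.744
vertex 0.623 2.833 1.519
vertex 0.523 2.514 1.956
endloop
endfacet
facet normal -0.632 -0.344 0.695
outer loop
vertex 0.121 2.824 1.744
vertex 0.523 2.514 1.956
vertex 0.576 4.138 2.807
endloop
endfacet
facet normal -0.630 -0.344 0.696
outer loop
vertex 0.576 4.138 2.807
vertex 0.523 2.514 1.956
vertex 0.978 3.828 3.018
endloop
endfacet
facet normal 0.260 0.751 0.607
outer loop
vertex 0.576 4.138 2.807
vertex 0.978 3.828 3.018
vertex 1.077 4.147 2.581
endloop
endfacet
facet normal -0.260 -0.751 -0.607
outer loop
vertex 0.523 2.514 1.956
vertex 0.623 2.833 1.519
vertex 1.025 2.523 1.73
endloop
endfacet
facet normal 0.318 -0.660 0.680
outer loop
vertex 0.523 2.514 1.956
vertex 1.025 2.523 1.73
vertex 0.978 3.828 3.018
endloop
endfacet
facet normal 0.318 -0.660 0.681
outer loop
vertex 0.978 3.828 3.018
vertex 1.025 2.523 1.73
vertex 1.479 3.837 2.793
endloop
endfacet
facet normal 0.259 0.751 0.607
outer loop
vertex 0.978 3.828 3.018
vertex 1.479 3.837 2.793
vertex 1.077 4.147 2.581
endloop
endfacet

endsolid


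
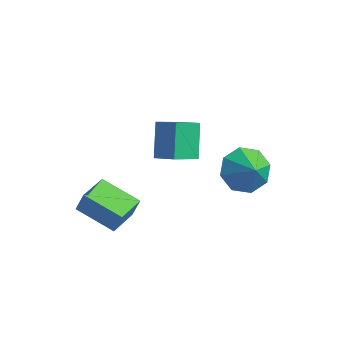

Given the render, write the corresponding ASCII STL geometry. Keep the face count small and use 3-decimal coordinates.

solid 
facet normal -0.922 -0.002 -0.386
outer loop
vertex -3.385 2.19 1.733
vertex -3.045 3.436 0.915
vertex -2.858 1.222 0.479
endloop
endfacet
facet normal -0.222 -0.815 0.536
outer loop
vertex -1.935 1.224 0.865
vertex -3.385 2.19 1.733
vertex -2.858 1.222 0.479
endloop
endfacet
facet normal -0.922 -0.002 -0.387
outer loop
vertex -2.858 1.222 0.479
vertex -3.045 3.436 0.915
vertex -2.517 2.469 -0.34
endloop
endfacet
facet normal 0.315 -0.580 -0.751
outer loop
vertex -2.517 2.469 -0.34
vertex -1.935 1.224 0.865
vertex -2.858 1.222 0.479
endloop
endfacet
facet normal -0.316 0.579 0.751
outer loop
vertex -3.385 2.19 1.733
vertex -2.122 3.438 1.301
vertex -3.045 3.436 0.915
endloop
endfacet
facet normal -0.223 -0.815 0.534
outer loop
vertex -2.463 2.191 2.12
vertex -3.385 2.19 1.733
vertex -1.935 1.224 0.865
endloop
endfacet
facet normal -0.316 0.580 0.751
outer loop
vertex -2.463 2.191 2.12
vertex -2.122 3.438 1.301
vertex -3.385 2.19 1.733
endloop
endfacet
facet normal 0.222 0.815 -0.535
outer loop
vertex -3.045 3.436 0.915
vertex -2.122 3.438 1.301
vertex -2.517 2.469 -0.34
endloop
endfacet
facet normal 0.316 -0.579 -0.751
outer loop
vertex -1.595 2.47 0.047
vertex -1.935 1.224 0.865
vertex -2.517 2.469 -0.34
endloop
endfacet
facet normal 0.224 0.815 -0.535
outer loop
vertex -2.517 2.469 -0.34
vertex -2.122 3.438 1.301
vertex -1.595 2.47 0.047
endloop
endfacet
facet normal 0.922 0.002 0.386
outer loop
vertex -1.595 2.47 0.047
vertex -2.463 2.191 2.12
vertex -1.935 1.224 0.865
endloop
endfacet
facet normal 0.922 0.002 0.386
outer loop
vertex -2.122 3.438 1.301
vertex -2.463 2.191 2.12
vertex -1.595 2.47 0.047
endloop
endfacet
facet normal -0.647 0.412 -0.642
outer loop
vertex 0.372 4.722 -1.163
vertex -0.255 3.833 -1.102
vertex -0.197 4.774 -0.556
endloop
endfacet
facet normal 0.684 0.404 0.607
outer loop
vertex 0.372 4.722 -1.163
vertex -0.197 4.774 -0.556
vertex 0.475 3.367 -0.378
endloop
endfacet
facet normal -0.646 0.412 -0.642
outer loop
vertex -0.197 4.774 -0.556
vertex -0.255 3.833 -1.102
vertex -0.801 4.275 -0.269
endloop
endfacet
facet normal 0.249 0.238 0.939
outer loop
vertex -0.197 4.774 -0.556
vertex -0.801 4.275 -0.269
vertex 0.475 3.367 -0.378
endloop
endfacet
facet normal -0.646 0.412 -0.642
outer loop
vertex -0.801 4.275 -0.269
vertex -0.255 3.833 -1.102
vertex -1.085 3.517 -0.47
endloop
endfacet
facet normal -0.079 -0.228 0.971
outer loop
vertex -0.801 4.275 -0.269
vertex -1.085 3.517 -0.47
vertex 0.475 3.367 -0.378
endloop
endfacet
facet normal -0.646 0.412 -0.642
outer loop
vertex -1.085 3.517 -0.47
vertex -0.255 3.833 -1.102
vertex -0.883 2.944 -1.041
endloop
endfacet
facet normal -0.110 -0.721 0.684
outer loop
vertex -1.085 3.517 -0.47
vertex -0.883 2.944 -1.041
vertex 0.475 3.367 -0.378
endloop
endfacet
facet normal -0.647 0.413 -0.641
outer loop
vertex -0.883 2.944 -1.041
vertex -0.255 3.833 -1.102
vertex -0.314 2.892 -1.649
endloop
endfacet
facet normal 0.176 -0.953 0.247
outer loop
vertex -0.883 2.944 -1.041
vertex -0.314 2.892 -1.649
vertex 0.475 3.367 -0.378
endloop
endfacet
facet normal -0.646 0.413 -0.641
outer loop
vertex -0.314 2.892 -1.649
vertex -0.255 3.833 -1.102
vertex 0.29 3.391 -1.936
endloop
endfacet
facet normal 0.610 -0.788 -0.085
outer loop
vertex -0.314 2.892 -1.649
vertex 0.29 3.391 -1.936
vertex 0.475 3.367 -0.378
endloop
endfacet
facet normal -0.647 0.412 -0.641
outer loop
vertex 0.29 3.391 -1.936
vertex -0.255 3.833 -1.102
vertex 0.574 4.149 -1.735
endloop
endfacet
facet normal 0.940 -0.321 -0.117
outer loop
vertex 0.29 3.391 -1.936
vertex 0.574 4.149 -1.735
vertex 0.475 3.367 -0.378
endloop
endfacet
facet normal -0.647 0.412 -0.641
outer loop
vertex 0.574 4.149 -1.735
vertex -0.255 3.833 -1.102
vertex 0.372 4.722 -1.163
endloop
endfacet
facet normal 0.970 0.172 0.170
outer loop
vertex 0.574 4.149 -1.735
vertex 0.372 4.722 -1.163
vertex 0.475 3.367 -0.378
endloop
endfacet
facet normal -0.956 -0.021 0.291
outer loop
vertex -4.275 -1.549 -0.303
vertex -4.378 -0.122 -0.538
vertex -4.544 -1.716 -1.199
endloop
endfacet
facet normal 0.071 -0.984 0.162
outer loop
vertex -2.822 -1.678 -1.722
vertex -4.275 -1.549 -0.303
vertex -4.544 -1.716 -1.199
endloop
endfacet
facet normal -0.956 -0.021 0.291
outer loop
vertex -4.544 -1.716 -1.199
vertex -4.378 -0.122 -0.538
vertex -4.647 -0.289 -1.434
endloop
endfacet
facet normal -0.283 -0.176 -0.943
outer loop
vertex -4.647 -0.289 -1.434
vertex -2.822 -1.678 -1.722
vertex -4.544 -1.716 -1.199
endloop
endfacet
facet normal 0.283 0.176 0.943
outer loop
vertex -4.275 -1.549 -0.303
vertex -2.656 -0.084 -1.061
vertex -4.378 -0.122 -0.538
endloop
endfacet
facet normal 0.071 -0.984 0.162
outer loop
vertex -2.553 -1.511 -0.826
vertex -4.275 -1.549 -0.303
vertex -2.822 -1.678 -1.722
endloop
endfacet
facet normal 0.283 0.176 0.943
outer loop
vertex -2.553 -1.511 -0.826
vertex -2.656 -0.084 -1.061
vertex -4.275 -1.549 -0.303
endloop
endfacet
facet normal -0.071 0.984 -0.162
outer loop
vertex -4.378 -0.122 -0.538
vertex -2.656 -0.084 -1.061
vertex -4.647 -0.289 -1.434
endloop
endfacet
facet normal -0.283 -0.176 -0.943
outer loop
vertex -2.925 -0.251 -1.957
vertex -2.822 -1.678 -1.722
vertex -4.647 -0.289 -1.434
endloop
endfacet
facet normal -0.071 0.984 -0.162
outer loop
vertex -4.647 -0.289 -1.434
vertex -2.656 -0.084 -1.061
vertex -2.925 -0.251 -1.957
endloop
endfacet
facet normal 0.956 0.021 -0.291
outer loop
vertex -2.925 -0.251 -1.957
vertex -2.553 -1.511 -0.826
vertex -2.822 -1.678 -1.722
endloop
endfacet
facet normal 0.956 0.021 -0.291
outer loop
vertex -2.656 -0.084 -1.061
vertex -2.553 -1.511 -0.826
vertex -2.925 -0.251 -1.957
endloop
endfacet

endsolid


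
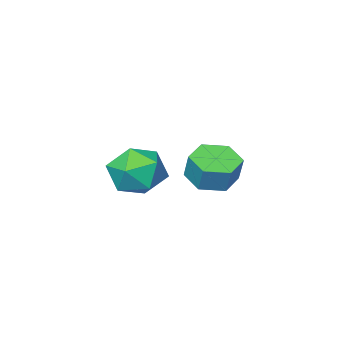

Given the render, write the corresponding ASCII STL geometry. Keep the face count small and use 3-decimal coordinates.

solid 
facet normal -0.344 0.939 -0.002
outer loop
vertex 2.184 3.136 3.454
vertex 1.028 2.713 3.61
vertex 1.732 2.973 4.598
endloop
endfacet
facet normal 0.321 0.912 0.257
outer loop
vertex 2.184 3.136 3.454
vertex 1.732 2.973 4.598
vertex 2.897 2.636 4.338
endloop
endfacet
facet normal 0.741 0.625 -0.244
outer loop
vertex 2.184 3.136 3.454
vertex 2.897 2.636 4.338
vertex 2.914 2.168 3.19
endloop
endfacet
facet normal 0.336 0.475 -0.813
outer loop
vertex 2.184 3.136 3.454
vertex 2.914 2.168 3.19
vertex 1.758 2.215 2.74
endloop
endfacet
facet normal -0.334 0.669 -0.664
outer loop
vertex 2.184 3.136 3.454
vertex 1.758 2.215 2.74
vertex 1.028 2.713 3.61
endloop
endfacet
facet normal 0.320 0.474 0.820
outer loop
vertex 2.897 2.636 4.338
vertex 1.732 2.973 4.598
vertex 2.182 1.905 5.04
endloop
endfacet
facet normal -0.755 0.519 0.401
outer loop
vertex 1.732 2.973 4.598
vertex 1.028 2.713 3.61
vertex 1.026 1.952 4.59
endloop
endfacet
facet normal -0.740 0.082 -0.668
outer loop
vertex 1.028 2.713 3.61
vertex 1.758 2.215 2.74
vertex 1.043 1.484 3.442
endloop
endfacet
facet normal 0.345 -0.231 -0.910
outer loop
vertex 1.758 2.215 2.74
vertex 2.914 2.168 3.19
vertex 2.208 1.147 3.182
endloop
endfacet
facet normal 1.000 0.011 0.010
outer loop
vertex 2.914 2.168 3.19
vertex 2.897 2.636 4.338
vertex 2.912 1.407 4.17
endloop
endfacet
facet normal -0.336 -0.475 0.813
outer loop
vertex 1.756 0.984 4.326
vertex 2.182 1.905 5.04
vertex 1.026 1.952 4.59
endloop
endfacet
facet normal -0.741 -0.625 0.244
outer loop
vertex 1.756 0.984 4.326
vertex 1.026 1.952 4.59
vertex 1.043 1.484 3.442
endloop
endfacet
facet normal -0.321 -0.912 -0.257
outer loop
vertex 1.756 0.984 4.326
vertex 1.043 1.484 3.442
vertex 2.208 1.147 3.182
endloop
endfacet
facet normal 0.344 -0.939 0.002
outer loop
vertex 1.756 0.984 4.326
vertex 2.208 1.147 3.182
vertex 2.912 1.407 4.17
endloop
endfacet
facet normal 0.334 -0.669 0.664
outer loop
vertex 1.756 0.984 4.326
vertex 2.912 1.407 4.17
vertex 2.182 1.905 5.04
endloop
endfacet
facet normal -0.345 0.231 0.910
outer loop
vertex 1.026 1.952 4.59
vertex 2.182 1.905 5.04
vertex 1.732 2.973 4.598
endloop
endfacet
facet normal -1.000 -0.011 -0.010
outer loop
vertex 1.043 1.484 3.442
vertex 1.026 1.952 4.59
vertex 1.028 2.713 3.61
endloop
endfacet
facet normal -0.320 -0.474 -0.820
outer loop
vertex 2.208 1.147 3.182
vertex 1.043 1.484 3.442
vertex 1.758 2.215 2.74
endloop
endfacet
facet normal 0.755 -0.519 -0.401
outer loop
vertex 2.912 1.407 4.17
vertex 2.208 1.147 3.182
vertex 2.914 2.168 3.19
endloop
endfacet
facet normal 0.740 -0.082 0.668
outer loop
vertex 2.182 1.905 5.04
vertex 2.912 1.407 4.17
vertex 2.897 2.636 4.338
endloop
endfacet
facet normal -0.099 -0.362 -0.927
outer loop
vertex -1.513 0.166 2.031
vertex -2.412 0.732 1.906
vertex -1.47 1.16 1.638
endloop
endfacet
facet normal 0.994 -0.074 -0.078
outer loop
vertex -1.513 0.166 2.031
vertex -1.47 1.16 1.638
vertex -1.388 0.623 3.199
endloop
endfacet
facet normal 0.994 -0.074 -0.078
outer loop
vertex -1.388 0.623 3.199
vertex -1.47 1.16 1.638
vertex -1.345 1.617 2.805
endloop
endfacet
facet normal 0.099 0.363 0.927
outer loop
vertex -1.388 0.623 3.199
vertex -1.345 1.617 2.805
vertex -2.288 1.188 3.074
endloop
endfacet
facet normal -0.099 -0.362 -0.927
outer loop
vertex -1.47 1.16 1.638
vertex -2.412 0.732 1.906
vertex -2.369 1.726 1.513
endloop
endfacet
facet normal 0.533 0.767 -0.357
outer loop
vertex -1.47 1.16 1.638
vertex -2.369 1.726 1.513
vertex -1.345 1.617 2.805
endloop
endfacet
facet normal 0.532 0.768 -0.357
outer loop
vertex -1.345 1.617 2.805
vertex -2.369 1.726 1.513
vertex -2.244 2.182 2.68
endloop
endfacet
facet normal 0.099 0.363 0.927
outer loop
vertex -1.345 1.617 2.805
vertex -2.244 2.182 2.68
vertex -2.288 1.188 3.074
endloop
endfacet
facet normal -0.099 -0.362 -0.927
outer loop
vertex -2.369 1.726 1.513
vertex -2.412 0.732 1.906
vertex -3.312 1.297 1.781
endloop
endfacet
facet normal -0.462 0.842 -0.279
outer loop
vertex -2.369 1.726 1.513
vertex -3.312 1.297 1.781
vertex -2.244 2.182 2.68
endloop
endfacet
facet normal -0.462 0.842 -0.280
outer loop
vertex -2.244 2.182 2.68
vertex -3.312 1.297 1.781
vertex -3.187 1.754 2.949
endloop
endfacet
facet normal 0.100 0.363 0.927
outer loop
vertex -2.244 2.182 2.68
vertex -3.187 1.754 2.949
vertex -2.288 1.188 3.074
endloop
endfacet
facet normal -0.099 -0.363 -0.927
outer loop
vertex -3.312 1.297 1.781
vertex -2.412 0.732 1.906
vertex -3.355 0.303 2.175
endloop
endfacet
facet normal -0.994 0.074 0.078
outer loop
vertex -3.312 1.297 1.781
vertex -3.355 0.303 2.175
vertex -3.187 1.754 2.949
endloop
endfacet
facet normal -0.994 0.074 0.078
outer loop
vertex -3.187 1.754 2.949
vertex -3.355 0.303 2.175
vertex -3.23 0.76 3.342
endloop
endfacet
facet normal 0.099 0.362 0.927
outer loop
vertex -3.187 1.754 2.949
vertex -3.23 0.76 3.342
vertex -2.288 1.188 3.074
endloop
endfacet
facet normal -0.099 -0.363 -0.927
outer loop
vertex -3.355 0.303 2.175
vertex -2.412 0.732 1.906
vertex -2.456 -0.262 2.3
endloop
endfacet
facet normal -0.532 -0.768 0.358
outer loop
vertex -3.355 0.303 2.175
vertex -2.456 -0.262 2.3
vertex -3.23 0.76 3.342
endloop
endfacet
facet normal -0.533 -0.767 0.357
outer loop
vertex -3.23 0.76 3.342
vertex -2.456 -0.262 2.3
vertex -2.331 0.194 3.467
endloop
endfacet
facet normal 0.099 0.362 0.927
outer loop
vertex -3.23 0.76 3.342
vertex -2.331 0.194 3.467
vertex -2.288 1.188 3.074
endloop
endfacet
facet normal -0.100 -0.363 -0.927
outer loop
vertex -2.456 -0.262 2.3
vertex -2.412 0.732 1.906
vertex -1.513 0.166 2.031
endloop
endfacet
facet normal 0.462 -0.842 0.279
outer loop
vertex -2.456 -0.262 2.3
vertex -1.513 0.166 2.031
vertex -2.331 0.194 3.467
endloop
endfacet
facet normal 0.462 -0.841 0.280
outer loop
vertex -2.331 0.194 3.467
vertex -1.513 0.166 2.031
vertex -1.388 0.623 3.199
endloop
endfacet
facet normal 0.099 0.362 0.927
outer loop
vertex -2.331 0.194 3.467
vertex -1.388 0.623 3.199
vertex -2.288 1.188 3.074
endloop
endfacet

endsolid


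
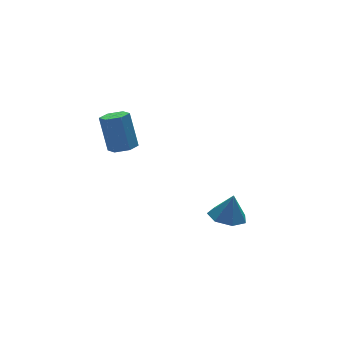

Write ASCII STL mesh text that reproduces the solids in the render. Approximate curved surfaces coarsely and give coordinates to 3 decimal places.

solid 
facet normal -0.248 -0.011 -0.969
outer loop
vertex 2.184 -2.989 -4.278
vertex 1.634 -2.128 -4.147
vertex 2.628 -2.223 -4.4
endloop
endfacet
facet normal 0.838 -0.432 0.333
outer loop
vertex 2.184 -2.989 -4.278
vertex 2.628 -2.223 -4.4
vertex 2.006 -2.112 -2.693
endloop
endfacet
facet normal -0.248 -0.010 -0.969
outer loop
vertex 2.628 -2.223 -4.4
vertex 1.634 -2.128 -4.147
vertex 2.324 -1.385 -4.331
endloop
endfacet
facet normal 0.902 0.302 0.309
outer loop
vertex 2.628 -2.223 -4.4
vertex 2.324 -1.385 -4.331
vertex 2.006 -2.112 -2.693
endloop
endfacet
facet normal -0.248 -0.010 -0.969
outer loop
vertex 2.324 -1.385 -4.331
vertex 1.634 -2.128 -4.147
vertex 1.501 -1.107 -4.123
endloop
endfacet
facet normal 0.385 0.814 0.436
outer loop
vertex 2.324 -1.385 -4.331
vertex 1.501 -1.107 -4.123
vertex 2.006 -2.112 -2.693
endloop
endfacet
facet normal -0.248 -0.010 -0.969
outer loop
vertex 1.501 -1.107 -4.123
vertex 1.634 -2.128 -4.147
vertex 0.778 -1.597 -3.933
endloop
endfacet
facet normal -0.323 0.717 0.618
outer loop
vertex 1.501 -1.107 -4.123
vertex 0.778 -1.597 -3.933
vertex 2.006 -2.112 -2.693
endloop
endfacet
facet normal -0.248 -0.010 -0.969
outer loop
vertex 0.778 -1.597 -3.933
vertex 1.634 -2.128 -4.147
vertex 0.7 -2.487 -3.904
endloop
endfacet
facet normal -0.690 0.084 0.719
outer loop
vertex 0.778 -1.597 -3.933
vertex 0.7 -2.487 -3.904
vertex 2.006 -2.112 -2.693
endloop
endfacet
facet normal -0.248 -0.011 -0.969
outer loop
vertex 0.7 -2.487 -3.904
vertex 1.634 -2.128 -4.147
vertex 1.325 -3.106 -4.057
endloop
endfacet
facet normal -0.439 -0.607 0.662
outer loop
vertex 0.7 -2.487 -3.904
vertex 1.325 -3.106 -4.057
vertex 2.006 -2.112 -2.693
endloop
endfacet
facet normal -0.248 -0.011 -0.969
outer loop
vertex 1.325 -3.106 -4.057
vertex 1.634 -2.128 -4.147
vertex 2.184 -2.989 -4.278
endloop
endfacet
facet normal 0.240 -0.838 0.490
outer loop
vertex 1.325 -3.106 -4.057
vertex 2.184 -2.989 -4.278
vertex 2.006 -2.112 -2.693
endloop
endfacet
facet normal 0.011 -0.397 -0.918
outer loop
vertex -2.513 -0.593 1.818
vertex -3.168 -0.243 1.659
vertex -2.507 0.104 1.517
endloop
endfacet
facet normal 1.000 -0.003 0.014
outer loop
vertex -2.513 -0.593 1.818
vertex -2.507 0.104 1.517
vertex -2.537 0.213 3.681
endloop
endfacet
facet normal 1.000 -0.003 0.014
outer loop
vertex -2.537 0.213 3.681
vertex -2.507 0.104 1.517
vertex -2.531 0.91 3.38
endloop
endfacet
facet normal -0.012 0.397 0.918
outer loop
vertex -2.537 0.213 3.681
vertex -2.531 0.91 3.38
vertex -3.192 0.563 3.521
endloop
endfacet
facet normal 0.012 -0.398 -0.917
outer loop
vertex -2.507 0.104 1.517
vertex -3.168 -0.243 1.659
vertex -3.162 0.454 1.357
endloop
endfacet
facet normal 0.506 0.794 -0.337
outer loop
vertex -2.507 0.104 1.517
vertex -3.162 0.454 1.357
vertex -2.531 0.91 3.38
endloop
endfacet
facet normal 0.507 0.793 -0.337
outer loop
vertex -2.531 0.91 3.38
vertex -3.162 0.454 1.357
vertex -3.186 1.261 3.22
endloop
endfacet
facet normal -0.012 0.396 0.918
outer loop
vertex -2.531 0.91 3.38
vertex -3.186 1.261 3.22
vertex -3.192 0.563 3.521
endloop
endfacet
facet normal 0.012 -0.398 -0.917
outer loop
vertex -3.162 0.454 1.357
vertex -3.168 -0.243 1.659
vertex -3.823 0.107 1.499
endloop
endfacet
facet normal -0.493 0.796 -0.351
outer loop
vertex -3.162 0.454 1.357
vertex -3.823 0.107 1.499
vertex -3.186 1.261 3.22
endloop
endfacet
facet normal -0.494 0.796 -0.351
outer loop
vertex -3.186 1.261 3.22
vertex -3.823 0.107 1.499
vertex -3.847 0.913 3.362
endloop
endfacet
facet normal -0.011 0.396 0.918
outer loop
vertex -3.186 1.261 3.22
vertex -3.847 0.913 3.362
vertex -3.192 0.563 3.521
endloop
endfacet
facet normal 0.012 -0.397 -0.918
outer loop
vertex -3.823 0.107 1.499
vertex -3.168 -0.243 1.659
vertex -3.829 -0.59 1.8
endloop
endfacet
facet normal -1.000 0.003 -0.014
outer loop
vertex -3.823 0.107 1.499
vertex -3.829 -0.59 1.8
vertex -3.847 0.913 3.362
endloop
endfacet
facet normal -1.000 0.003 -0.014
outer loop
vertex -3.847 0.913 3.362
vertex -3.829 -0.59 1.8
vertex -3.853 0.216 3.663
endloop
endfacet
facet normal -0.011 0.397 0.918
outer loop
vertex -3.847 0.913 3.362
vertex -3.853 0.216 3.663
vertex -3.192 0.563 3.521
endloop
endfacet
facet normal 0.012 -0.396 -0.918
outer loop
vertex -3.829 -0.59 1.8
vertex -3.168 -0.243 1.659
vertex -3.174 -0.941 1.96
endloop
endfacet
facet normal -0.507 -0.793 0.337
outer loop
vertex -3.829 -0.59 1.8
vertex -3.174 -0.941 1.96
vertex -3.853 0.216 3.663
endloop
endfacet
facet normal -0.506 -0.794 0.337
outer loop
vertex -3.853 0.216 3.663
vertex -3.174 -0.941 1.96
vertex -3.198 -0.134 3.823
endloop
endfacet
facet normal -0.012 0.398 0.917
outer loop
vertex -3.853 0.216 3.663
vertex -3.198 -0.134 3.823
vertex -3.192 0.563 3.521
endloop
endfacet
facet normal 0.011 -0.396 -0.918
outer loop
vertex -3.174 -0.941 1.96
vertex -3.168 -0.243 1.659
vertex -2.513 -0.593 1.818
endloop
endfacet
facet normal 0.494 -0.795 0.351
outer loop
vertex -3.174 -0.941 1.96
vertex -2.513 -0.593 1.818
vertex -3.198 -0.134 3.823
endloop
endfacet
facet normal 0.493 -0.796 0.351
outer loop
vertex -3.198 -0.134 3.823
vertex -2.513 -0.593 1.818
vertex -2.537 0.213 3.681
endloop
endfacet
facet normal -0.012 0.398 0.917
outer loop
vertex -3.198 -0.134 3.823
vertex -2.537 0.213 3.681
vertex -3.192 0.563 3.521
endloop
endfacet

endsolid


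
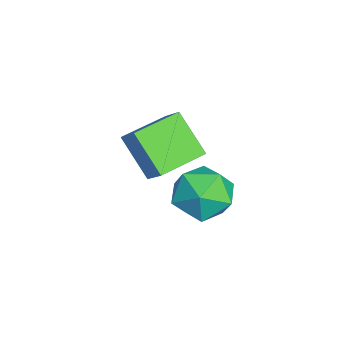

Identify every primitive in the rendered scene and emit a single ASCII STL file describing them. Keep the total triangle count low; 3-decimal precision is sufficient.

solid 
facet normal -0.903 0.430 -0.010
outer loop
vertex 1.595 2.097 -1.627
vertex 1.56 2.046 -0.683
vertex 1.929 2.81 -1.102
endloop
endfacet
facet normal -0.508 0.652 -0.562
outer loop
vertex 1.595 2.097 -1.627
vertex 1.929 2.81 -1.102
vertex 2.406 2.522 -1.867
endloop
endfacet
facet normal -0.321 0.080 -0.944
outer loop
vertex 1.595 2.097 -1.627
vertex 2.406 2.522 -1.867
vertex 2.331 1.581 -1.921
endloop
endfacet
facet normal -0.599 -0.497 -0.628
outer loop
vertex 1.595 2.097 -1.627
vertex 2.331 1.581 -1.921
vertex 1.809 1.286 -1.189
endloop
endfacet
facet normal -0.959 -0.280 -0.051
outer loop
vertex 1.595 2.097 -1.627
vertex 1.809 1.286 -1.189
vertex 1.56 2.046 -0.683
endloop
endfacet
facet normal 0.087 0.949 -0.303
outer loop
vertex 2.406 2.522 -1.867
vertex 1.929 2.81 -1.102
vertex 2.871 2.734 -1.071
endloop
endfacet
facet normal -0.551 0.590 0.590
outer loop
vertex 1.929 2.81 -1.102
vertex 1.56 2.046 -0.683
vertex 2.349 2.439 -0.339
endloop
endfacet
facet normal -0.642 -0.559 0.524
outer loop
vertex 1.56 2.046 -0.683
vertex 1.809 1.286 -1.189
vertex 2.274 1.498 -0.393
endloop
endfacet
facet normal -0.060 -0.910 -0.410
outer loop
vertex 1.809 1.286 -1.189
vertex 2.331 1.581 -1.921
vertex 2.751 1.21 -1.158
endloop
endfacet
facet normal 0.390 0.022 -0.920
outer loop
vertex 2.331 1.581 -1.921
vertex 2.406 2.522 -1.867
vertex 3.12 1.974 -1.577
endloop
endfacet
facet normal 0.599 0.497 0.628
outer loop
vertex 3.085 1.923 -0.633
vertex 2.871 2.734 -1.071
vertex 2.349 2.439 -0.339
endloop
endfacet
facet normal 0.321 -0.080 0.944
outer loop
vertex 3.085 1.923 -0.633
vertex 2.349 2.439 -0.339
vertex 2.274 1.498 -0.393
endloop
endfacet
facet normal 0.508 -0.652 0.562
outer loop
vertex 3.085 1.923 -0.633
vertex 2.274 1.498 -0.393
vertex 2.751 1.21 -1.158
endloop
endfacet
facet normal 0.903 -0.430 0.010
outer loop
vertex 3.085 1.923 -0.633
vertex 2.751 1.21 -1.158
vertex 3.12 1.974 -1.577
endloop
endfacet
facet normal 0.959 0.280 0.051
outer loop
vertex 3.085 1.923 -0.633
vertex 3.12 1.974 -1.577
vertex 2.871 2.734 -1.071
endloop
endfacet
facet normal 0.060 0.910 0.410
outer loop
vertex 2.349 2.439 -0.339
vertex 2.871 2.734 -1.071
vertex 1.929 2.81 -1.102
endloop
endfacet
facet normal -0.390 -0.022 0.920
outer loop
vertex 2.274 1.498 -0.393
vertex 2.349 2.439 -0.339
vertex 1.56 2.046 -0.683
endloop
endfacet
facet normal -0.087 -0.949 0.303
outer loop
vertex 2.751 1.21 -1.158
vertex 2.274 1.498 -0.393
vertex 1.809 1.286 -1.189
endloop
endfacet
facet normal 0.551 -0.590 -0.590
outer loop
vertex 3.12 1.974 -1.577
vertex 2.751 1.21 -1.158
vertex 2.331 1.581 -1.921
endloop
endfacet
facet normal 0.642 0.559 -0.524
outer loop
vertex 2.871 2.734 -1.071
vertex 3.12 1.974 -1.577
vertex 2.406 2.522 -1.867
endloop
endfacet
facet normal -0.613 0.786 0.081
outer loop
vertex -0.728 1.411 -0.363
vertex 0.048 2.13 -1.469
vertex -1.279 1.046 -0.988
endloop
endfacet
facet normal -0.508 -0.470 0.722
outer loop
vertex -0.348 -0.15 -1.111
vertex -0.728 1.411 -0.363
vertex -1.279 1.046 -0.988
endloop
endfacet
facet normal -0.613 0.786 0.080
outer loop
vertex -1.279 1.046 -0.988
vertex 0.048 2.13 -1.469
vertex -0.503 1.764 -2.094
endloop
endfacet
facet normal -0.607 -0.402 -0.686
outer loop
vertex -0.503 1.764 -2.094
vertex -0.348 -0.15 -1.111
vertex -1.279 1.046 -0.988
endloop
endfacet
facet normal 0.606 0.401 0.686
outer loop
vertex -0.728 1.411 -0.363
vertex 0.979 0.934 -1.592
vertex 0.048 2.13 -1.469
endloop
endfacet
facet normal -0.507 -0.470 0.722
outer loop
vertex 0.203 0.216 -0.486
vertex -0.728 1.411 -0.363
vertex -0.348 -0.15 -1.111
endloop
endfacet
facet normal 0.606 0.402 0.686
outer loop
vertex 0.203 0.216 -0.486
vertex 0.979 0.934 -1.592
vertex -0.728 1.411 -0.363
endloop
endfacet
facet normal 0.508 0.469 -0.722
outer loop
vertex 0.048 2.13 -1.469
vertex 0.979 0.934 -1.592
vertex -0.503 1.764 -2.094
endloop
endfacet
facet normal -0.606 -0.402 -0.686
outer loop
vertex 0.428 0.569 -2.217
vertex -0.348 -0.15 -1.111
vertex -0.503 1.764 -2.094
endloop
endfacet
facet normal 0.508 0.470 -0.722
outer loop
vertex -0.503 1.764 -2.094
vertex 0.979 0.934 -1.592
vertex 0.428 0.569 -2.217
endloop
endfacet
facet normal 0.613 -0.786 -0.081
outer loop
vertex 0.428 0.569 -2.217
vertex 0.203 0.216 -0.486
vertex -0.348 -0.15 -1.111
endloop
endfacet
facet normal 0.612 -0.786 -0.081
outer loop
vertex 0.979 0.934 -1.592
vertex 0.203 0.216 -0.486
vertex 0.428 0.569 -2.217
endloop
endfacet

endsolid


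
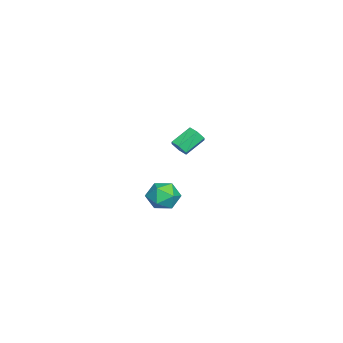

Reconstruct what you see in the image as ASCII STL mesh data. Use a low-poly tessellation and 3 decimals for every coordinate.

solid 
facet normal 0.559 -0.607 -0.565
outer loop
vertex -1.958 2.838 -3.281
vertex -2.397 2.765 -3.637
vertex -2.025 3.189 -3.725
endloop
endfacet
facet normal 0.821 0.501 0.273
outer loop
vertex -1.958 2.838 -3.281
vertex -2.025 3.189 -3.725
vertex -2.684 3.628 -2.547
endloop
endfacet
facet normal 0.820 0.503 0.271
outer loop
vertex -2.684 3.628 -2.547
vertex -2.025 3.189 -3.725
vertex -2.752 3.978 -2.991
endloop
endfacet
facet normal -0.559 0.608 0.564
outer loop
vertex -2.684 3.628 -2.547
vertex -2.752 3.978 -2.991
vertex -3.123 3.555 -2.903
endloop
endfacet
facet normal 0.559 -0.607 -0.565
outer loop
vertex -2.025 3.189 -3.725
vertex -2.397 2.765 -3.637
vertex -2.464 3.116 -4.081
endloop
endfacet
facet normal 0.307 0.784 -0.539
outer loop
vertex -2.025 3.189 -3.725
vertex -2.464 3.116 -4.081
vertex -2.752 3.978 -2.991
endloop
endfacet
facet normal 0.308 0.784 -0.539
outer loop
vertex -2.752 3.978 -2.991
vertex -2.464 3.116 -4.081
vertex -3.191 3.905 -3.348
endloop
endfacet
facet normal -0.559 0.608 0.564
outer loop
vertex -2.752 3.978 -2.991
vertex -3.191 3.905 -3.348
vertex -3.123 3.555 -2.903
endloop
endfacet
facet normal 0.559 -0.607 -0.565
outer loop
vertex -2.464 3.116 -4.081
vertex -2.397 2.765 -3.637
vertex -2.836 2.692 -3.993
endloop
endfacet
facet normal -0.513 0.281 -0.811
outer loop
vertex -2.464 3.116 -4.081
vertex -2.836 2.692 -3.993
vertex -3.191 3.905 -3.348
endloop
endfacet
facet normal -0.514 0.280 -0.810
outer loop
vertex -3.191 3.905 -3.348
vertex -2.836 2.692 -3.993
vertex -3.562 3.482 -3.259
endloop
endfacet
facet normal -0.558 0.608 0.564
outer loop
vertex -3.191 3.905 -3.348
vertex -3.562 3.482 -3.259
vertex -3.123 3.555 -2.903
endloop
endfacet
facet normal 0.559 -0.608 -0.564
outer loop
vertex -2.836 2.692 -3.993
vertex -2.397 2.765 -3.637
vertex -2.768 2.342 -3.549
endloop
endfacet
facet normal -0.821 -0.503 -0.271
outer loop
vertex -2.836 2.692 -3.993
vertex -2.768 2.342 -3.549
vertex -3.562 3.482 -3.259
endloop
endfacet
facet normal -0.821 -0.502 -0.273
outer loop
vertex -3.562 3.482 -3.259
vertex -2.768 2.342 -3.549
vertex -3.495 3.131 -2.815
endloop
endfacet
facet normal -0.559 0.607 0.565
outer loop
vertex -3.562 3.482 -3.259
vertex -3.495 3.131 -2.815
vertex -3.123 3.555 -2.903
endloop
endfacet
facet normal 0.559 -0.608 -0.564
outer loop
vertex -2.768 2.342 -3.549
vertex -2.397 2.765 -3.637
vertex -2.329 2.415 -3.192
endloop
endfacet
facet normal -0.308 -0.784 0.539
outer loop
vertex -2.768 2.342 -3.549
vertex -2.329 2.415 -3.192
vertex -3.495 3.131 -2.815
endloop
endfacet
facet normal -0.307 -0.784 0.539
outer loop
vertex -3.495 3.131 -2.815
vertex -2.329 2.415 -3.192
vertex -3.056 3.204 -2.459
endloop
endfacet
facet normal -0.559 0.607 0.565
outer loop
vertex -3.495 3.131 -2.815
vertex -3.056 3.204 -2.459
vertex -3.123 3.555 -2.903
endloop
endfacet
facet normal 0.558 -0.608 -0.564
outer loop
vertex -2.329 2.415 -3.192
vertex -2.397 2.765 -3.637
vertex -1.958 2.838 -3.281
endloop
endfacet
facet normal 0.514 -0.280 0.811
outer loop
vertex -2.329 2.415 -3.192
vertex -1.958 2.838 -3.281
vertex -3.056 3.204 -2.459
endloop
endfacet
facet normal 0.513 -0.282 0.811
outer loop
vertex -3.056 3.204 -2.459
vertex -1.958 2.838 -3.281
vertex -2.684 3.628 -2.547
endloop
endfacet
facet normal -0.559 0.607 0.565
outer loop
vertex -3.056 3.204 -2.459
vertex -2.684 3.628 -2.547
vertex -3.123 3.555 -2.903
endloop
endfacet
facet normal -0.873 -0.455 0.174
outer loop
vertex 2.779 3.228 -3.69
vertex 3.079 2.495 -4.103
vertex 3.203 2.594 -3.223
endloop
endfacet
facet normal -0.727 0.020 0.687
outer loop
vertex 2.779 3.228 -3.69
vertex 3.203 2.594 -3.223
vertex 3.376 3.457 -3.065
endloop
endfacet
facet normal -0.650 0.659 0.379
outer loop
vertex 2.779 3.228 -3.69
vertex 3.376 3.457 -3.065
vertex 3.359 3.89 -3.847
endloop
endfacet
facet normal -0.749 0.579 -0.323
outer loop
vertex 2.779 3.228 -3.69
vertex 3.359 3.89 -3.847
vertex 3.175 3.295 -4.488
endloop
endfacet
facet normal -0.887 -0.110 -0.449
outer loop
vertex 2.779 3.228 -3.69
vertex 3.175 3.295 -4.488
vertex 3.079 2.495 -4.103
endloop
endfacet
facet normal -0.101 -0.159 0.982
outer loop
vertex 3.376 3.457 -3.065
vertex 3.203 2.594 -3.223
vertex 4.045 2.865 -3.092
endloop
endfacet
facet normal -0.339 -0.928 0.152
outer loop
vertex 3.203 2.594 -3.223
vertex 3.079 2.495 -4.103
vertex 3.861 2.27 -3.733
endloop
endfacet
facet normal -0.361 -0.369 -0.857
outer loop
vertex 3.079 2.495 -4.103
vertex 3.175 3.295 -4.488
vertex 3.844 2.703 -4.515
endloop
endfacet
facet normal -0.138 0.745 -0.652
outer loop
vertex 3.175 3.295 -4.488
vertex 3.359 3.89 -3.847
vertex 4.017 3.566 -4.357
endloop
endfacet
facet normal 0.023 0.875 0.484
outer loop
vertex 3.359 3.89 -3.847
vertex 3.376 3.457 -3.065
vertex 4.141 3.665 -3.477
endloop
endfacet
facet normal 0.749 -0.579 0.323
outer loop
vertex 4.441 2.932 -3.89
vertex 4.045 2.865 -3.092
vertex 3.861 2.27 -3.733
endloop
endfacet
facet normal 0.650 -0.659 -0.379
outer loop
vertex 4.441 2.932 -3.89
vertex 3.861 2.27 -3.733
vertex 3.844 2.703 -4.515
endloop
endfacet
facet normal 0.727 -0.020 -0.687
outer loop
vertex 4.441 2.932 -3.89
vertex 3.844 2.703 -4.515
vertex 4.017 3.566 -4.357
endloop
endfacet
facet normal 0.873 0.455 -0.174
outer loop
vertex 4.441 2.932 -3.89
vertex 4.017 3.566 -4.357
vertex 4.141 3.665 -3.477
endloop
endfacet
facet normal 0.887 0.110 0.449
outer loop
vertex 4.441 2.932 -3.89
vertex 4.141 3.665 -3.477
vertex 4.045 2.865 -3.092
endloop
endfacet
facet normal 0.138 -0.745 0.652
outer loop
vertex 3.861 2.27 -3.733
vertex 4.045 2.865 -3.092
vertex 3.203 2.594 -3.223
endloop
endfacet
facet normal -0.023 -0.875 -0.484
outer loop
vertex 3.844 2.703 -4.515
vertex 3.861 2.27 -3.733
vertex 3.079 2.495 -4.103
endloop
endfacet
facet normal 0.101 0.159 -0.982
outer loop
vertex 4.017 3.566 -4.357
vertex 3.844 2.703 -4.515
vertex 3.175 3.295 -4.488
endloop
endfacet
facet normal 0.339 0.928 -0.152
outer loop
vertex 4.141 3.665 -3.477
vertex 4.017 3.566 -4.357
vertex 3.359 3.89 -3.847
endloop
endfacet
facet normal 0.361 0.369 0.857
outer loop
vertex 4.045 2.865 -3.092
vertex 4.141 3.665 -3.477
vertex 3.376 3.457 -3.065
endloop
endfacet

endsolid
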